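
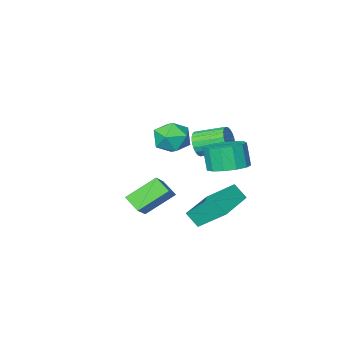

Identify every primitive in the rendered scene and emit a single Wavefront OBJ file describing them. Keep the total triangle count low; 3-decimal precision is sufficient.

v -0.903 3.552 0.297
v -0.26 2.788 0.044
v -0.315 2.323 1.31
v -0.957 3.088 1.563
v 0.072 3.229 0.22
v 0.018 2.765 1.487
v 0.095 3.774 0.421
v 0.041 3.309 1.687
v -0.198 4.247 0.582
v -0.253 3.783 1.848
v -0.716 4.501 0.653
v -0.77 4.036 1.919
v -1.293 4.453 0.61
v -1.347 3.988 1.877
v -1.746 4.119 0.468
v -1.8 3.654 1.735
v -1.931 3.605 0.272
v -1.986 3.141 1.538
v -1.79 3.075 0.083
v -1.845 2.61 1.35
v -1.367 2.696 -0.037
v -1.422 2.231 1.229
v -0.797 2.589 -0.052
v -0.852 2.124 1.214
v 3.175 1.785 -1.591
v 1.764 2.158 -0.537
v 2.99 2.598 -2.125
v 1.579 2.971 -1.071
v 3.981 2.509 -0.769
v 2.57 2.882 0.285
v 3.796 3.322 -1.303
v 2.385 3.695 -0.249
v -2.093 -1.08 -0.536
v -1.661 -0.952 0.089
v -2.756 0.147 0.621
v -3.187 0.02 -0.004
v -1.545 -0.736 -0.118
v -2.64 0.363 0.414
v -1.523 -0.58 -0.397
v -2.618 0.519 0.135
v -1.601 -0.51 -0.699
v -2.695 0.589 -0.167
v -1.763 -0.539 -0.974
v -2.858 0.56 -0.442
v -1.982 -0.661 -1.173
v -3.077 0.438 -0.641
v -2.22 -0.856 -1.262
v -3.315 0.243 -0.73
v -2.437 -1.089 -1.225
v -3.531 0.01 -0.693
v -2.593 -1.32 -1.069
v -3.688 -0.221 -0.537
v -2.664 -1.51 -0.821
v -3.758 -0.411 -0.289
v -2.635 -1.626 -0.524
v -3.73 -0.527 0.008
v -2.513 -1.647 -0.229
v -3.608 -0.548 0.303
v -2.318 -1.57 0.013
v -3.413 -0.471 0.545
v -2.084 -1.408 0.16
v -3.179 -0.309 0.692
v -1.851 -1.189 0.187
v -2.946 -0.09 0.719
v -2.132 3.211 -2.23
v -1.799 2.682 -1.489
v -0.278 4.358 -2.245
v 0.056 3.828 -1.504
v -1.376 1.972 -3.456
v -1.042 1.442 -2.715
v 0.479 3.118 -3.471
v 0.812 2.589 -2.73
v -2.255 -2.046 -1.061
v -1.825 -1.662 -0.157
v -1.195 -3.418 -0.983
v -0.765 -3.034 -0.079
v -1.774 -3.395 -0.081
v -2.43 -2.547 -0.129
v -0.59 -2.533 -1.011
v -1.246 -1.685 -1.059
v -0.796 -1.963 -0.126
v -1.528 -2.496 0.449
v -1.492 -2.584 -1.589
v -2.224 -3.117 -1.014
f 2 1 5
f 2 5 3
f 3 5 6
f 3 6 4
f 5 1 7
f 5 7 6
f 6 7 8
f 6 8 4
f 7 1 9
f 7 9 8
f 8 9 10
f 8 10 4
f 9 1 11
f 9 11 10
f 10 11 12
f 10 12 4
f 11 1 13
f 11 13 12
f 12 13 14
f 12 14 4
f 13 1 15
f 13 15 14
f 14 15 16
f 14 16 4
f 15 1 17
f 15 17 16
f 16 17 18
f 16 18 4
f 17 1 19
f 17 19 18
f 18 19 20
f 18 20 4
f 19 1 21
f 19 21 20
f 20 21 22
f 20 22 4
f 21 1 23
f 21 23 22
f 22 23 24
f 22 24 4
f 23 1 2
f 23 2 24
f 24 2 3
f 24 3 4
f 26 28 25
f 29 26 25
f 25 28 27
f 27 29 25
f 26 32 28
f 30 26 29
f 30 32 26
f 28 32 27
f 31 29 27
f 27 32 31
f 31 30 29
f 32 30 31
f 34 33 37
f 34 37 35
f 35 37 38
f 35 38 36
f 37 33 39
f 37 39 38
f 38 39 40
f 38 40 36
f 39 33 41
f 39 41 40
f 40 41 42
f 40 42 36
f 41 33 43
f 41 43 42
f 42 43 44
f 42 44 36
f 43 33 45
f 43 45 44
f 44 45 46
f 44 46 36
f 45 33 47
f 45 47 46
f 46 47 48
f 46 48 36
f 47 33 49
f 47 49 48
f 48 49 50
f 48 50 36
f 49 33 51
f 49 51 50
f 50 51 52
f 50 52 36
f 51 33 53
f 51 53 52
f 52 53 54
f 52 54 36
f 53 33 55
f 53 55 54
f 54 55 56
f 54 56 36
f 55 33 57
f 55 57 56
f 56 57 58
f 56 58 36
f 57 33 59
f 57 59 58
f 58 59 60
f 58 60 36
f 59 33 61
f 59 61 60
f 60 61 62
f 60 62 36
f 61 33 63
f 61 63 62
f 62 63 64
f 62 64 36
f 63 33 34
f 63 34 64
f 64 34 35
f 64 35 36
f 66 68 65
f 69 66 65
f 65 68 67
f 67 69 65
f 66 72 68
f 70 66 69
f 70 72 66
f 68 72 67
f 71 69 67
f 67 72 71
f 71 70 69
f 72 70 71
f 73 84 78
f 73 78 74
f 73 74 80
f 73 80 83
f 73 83 84
f 74 78 82
f 78 84 77
f 84 83 75
f 83 80 79
f 80 74 81
f 76 82 77
f 76 77 75
f 76 75 79
f 76 79 81
f 76 81 82
f 77 82 78
f 75 77 84
f 79 75 83
f 81 79 80
f 82 81 74



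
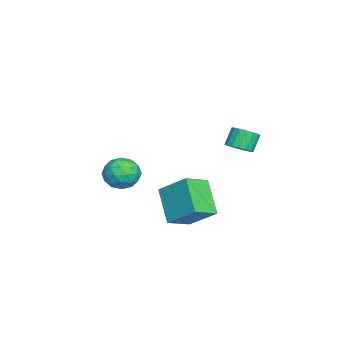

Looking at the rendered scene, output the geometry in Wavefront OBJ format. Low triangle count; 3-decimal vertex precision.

v 0.867 2.881 2.276
v 1.235 3.511 2.307
v 0.68 3.789 3.216
v 0.313 3.159 3.184
v 0.954 3.587 2.113
v 0.4 3.865 3.021
v 0.654 3.501 1.956
v 0.1 3.78 2.864
v 0.403 3.274 1.872
v -0.152 3.552 2.78
v 0.258 2.956 1.881
v -0.297 3.234 2.789
v 0.253 2.621 1.98
v -0.302 2.899 2.888
v 0.388 2.346 2.147
v -0.167 2.624 3.055
v 0.633 2.193 2.344
v 0.079 2.471 3.252
v 0.932 2.198 2.525
v 0.377 2.476 3.433
v 1.216 2.359 2.649
v 0.661 2.637 3.557
v 1.42 2.64 2.687
v 0.866 2.918 3.596
v 1.498 2.976 2.632
v 0.943 3.254 3.54
v 1.431 3.291 2.494
v 0.876 3.569 3.403
v 2.028 0.652 -2.544
v 0.589 0.009 -1.067
v 2.616 2.067 -1.355
v 1.177 1.424 0.122
v 3.063 -0.284 -1.942
v 1.624 -0.927 -0.465
v 3.651 1.131 -0.753
v 2.212 0.488 0.724
v -2.876 -3.479 -1.215
v -2.469 -2.864 -1.979
v -1.291 -3.816 -0.641
v -0.884 -3.201 -1.405
v -1.435 -2.764 -0.609
v -2.414 -2.556 -0.964
v -1.346 -4.124 -1.656
v -2.325 -3.916 -2.011
v -1.523 -3.263 -2.252
v -1.578 -2.422 -1.605
v -2.182 -4.258 -1.015
v -2.237 -3.417 -0.368
v -2.811 -3.142 -1.647
v -0.949 -3.538 -0.973
v -1.273 -3.281 -0.505
v -1.033 -2.92 -0.954
v -2.779 -2.961 -1.05
v -2.54 -2.599 -1.499
v -1.933 -2.541 -0.695
v -1.22 -4.081 -1.121
v -0.981 -3.719 -1.57
v -2.727 -3.76 -1.666
v -2.487 -3.399 -2.115
v -1.827 -4.139 -1.925
v -2.016 -3.015 -2.256
v -1.085 -3.213 -1.92
v -1.356 -3.755 -2.067
v -1.932 -3.633 -2.275
v -2.049 -2.521 -1.876
v -1.117 -2.719 -1.539
v -1.441 -2.462 -1.071
v -2.017 -2.34 -1.28
v -1.493 -2.755 -2.037
v -2.643 -3.961 -1.081
v -1.711 -4.159 -0.744
v -1.743 -4.34 -1.34
v -2.319 -4.218 -1.549
v -2.675 -3.467 -0.7
v -1.744 -3.665 -0.364
v -1.828 -3.047 -0.345
v -2.404 -2.925 -0.553
v -2.267 -3.925 -0.583
f 2 1 5
f 2 5 3
f 3 5 6
f 3 6 4
f 5 1 7
f 5 7 6
f 6 7 8
f 6 8 4
f 7 1 9
f 7 9 8
f 8 9 10
f 8 10 4
f 9 1 11
f 9 11 10
f 10 11 12
f 10 12 4
f 11 1 13
f 11 13 12
f 12 13 14
f 12 14 4
f 13 1 15
f 13 15 14
f 14 15 16
f 14 16 4
f 15 1 17
f 15 17 16
f 16 17 18
f 16 18 4
f 17 1 19
f 17 19 18
f 18 19 20
f 18 20 4
f 19 1 21
f 19 21 20
f 20 21 22
f 20 22 4
f 21 1 23
f 21 23 22
f 22 23 24
f 22 24 4
f 23 1 25
f 23 25 24
f 24 25 26
f 24 26 4
f 25 1 27
f 25 27 26
f 26 27 28
f 26 28 4
f 27 1 2
f 27 2 28
f 28 2 3
f 28 3 4
f 30 32 29
f 33 30 29
f 29 32 31
f 31 33 29
f 30 36 32
f 34 30 33
f 34 36 30
f 32 36 31
f 35 33 31
f 31 36 35
f 35 34 33
f 36 34 35
f 37 74 53
f 74 48 77
f 53 77 42
f 74 77 53
f 37 53 49
f 53 42 54
f 49 54 38
f 53 54 49
f 37 49 58
f 49 38 59
f 58 59 44
f 49 59 58
f 37 58 70
f 58 44 73
f 70 73 47
f 58 73 70
f 37 70 74
f 70 47 78
f 74 78 48
f 70 78 74
f 38 54 65
f 54 42 68
f 65 68 46
f 54 68 65
f 42 77 55
f 77 48 76
f 55 76 41
f 77 76 55
f 48 78 75
f 78 47 71
f 75 71 39
f 78 71 75
f 47 73 72
f 73 44 60
f 72 60 43
f 73 60 72
f 44 59 64
f 59 38 61
f 64 61 45
f 59 61 64
f 40 66 52
f 66 46 67
f 52 67 41
f 66 67 52
f 40 52 50
f 52 41 51
f 50 51 39
f 52 51 50
f 40 50 57
f 50 39 56
f 57 56 43
f 50 56 57
f 40 57 62
f 57 43 63
f 62 63 45
f 57 63 62
f 40 62 66
f 62 45 69
f 66 69 46
f 62 69 66
f 41 67 55
f 67 46 68
f 55 68 42
f 67 68 55
f 39 51 75
f 51 41 76
f 75 76 48
f 51 76 75
f 43 56 72
f 56 39 71
f 72 71 47
f 56 71 72
f 45 63 64
f 63 43 60
f 64 60 44
f 63 60 64
f 46 69 65
f 69 45 61
f 65 61 38
f 69 61 65



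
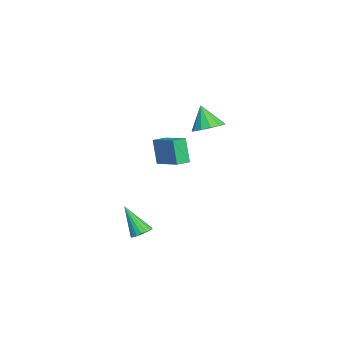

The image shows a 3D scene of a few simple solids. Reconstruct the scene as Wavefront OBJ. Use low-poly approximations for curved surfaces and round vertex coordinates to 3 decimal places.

v 0.923 0.029 -4.553
v 1.411 0.356 -4.231
v 0.437 -0.969 -2.807
v 1.175 0.535 -4.194
v 0.89 0.614 -4.228
v 0.611 0.577 -4.327
v 0.393 0.432 -4.47
v 0.281 0.207 -4.63
v 0.296 -0.053 -4.775
v 0.435 -0.297 -4.876
v 0.67 -0.476 -4.913
v 0.956 -0.555 -4.879
v 1.235 -0.518 -4.78
v 1.452 -0.373 -4.637
v 1.564 -0.148 -4.477
v 1.549 0.112 -4.332
v -2.487 0.484 -0.838
v -2.963 0.202 0.78
v -3.118 1.121 -0.913
v -3.594 0.84 0.705
v -1.286 1.74 -0.265
v -1.762 1.459 1.353
v -1.917 2.378 -0.34
v -2.393 2.096 1.278
v -0.919 3.498 2.83
v -0.303 2.762 2.8
v -1.441 3.002 4.27
v -0.04 3.172 3.036
v -0.057 3.685 3.206
v -0.347 4.139 3.257
v -0.819 4.389 3.172
v -1.323 4.356 2.979
v -1.699 4.05 2.738
v -1.827 3.57 2.526
v -1.667 3.066 2.411
v -1.27 2.699 2.428
v -0.761 2.586 2.573
f 2 1 4
f 2 4 3
f 4 1 5
f 4 5 3
f 5 1 6
f 5 6 3
f 6 1 7
f 6 7 3
f 7 1 8
f 7 8 3
f 8 1 9
f 8 9 3
f 9 1 10
f 9 10 3
f 10 1 11
f 10 11 3
f 11 1 12
f 11 12 3
f 12 1 13
f 12 13 3
f 13 1 14
f 13 14 3
f 14 1 15
f 14 15 3
f 15 1 16
f 15 16 3
f 16 1 2
f 16 2 3
f 18 20 17
f 21 18 17
f 17 20 19
f 19 21 17
f 18 24 20
f 22 18 21
f 22 24 18
f 20 24 19
f 23 21 19
f 19 24 23
f 23 22 21
f 24 22 23
f 26 25 28
f 26 28 27
f 28 25 29
f 28 29 27
f 29 25 30
f 29 30 27
f 30 25 31
f 30 31 27
f 31 25 32
f 31 32 27
f 32 25 33
f 32 33 27
f 33 25 34
f 33 34 27
f 34 25 35
f 34 35 27
f 35 25 36
f 35 36 27
f 36 25 37
f 36 37 27
f 37 25 26
f 37 26 27



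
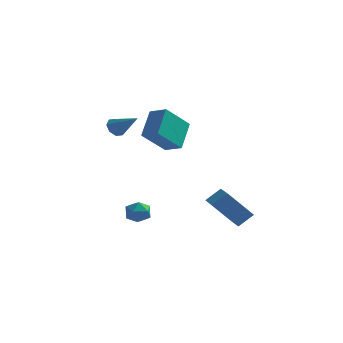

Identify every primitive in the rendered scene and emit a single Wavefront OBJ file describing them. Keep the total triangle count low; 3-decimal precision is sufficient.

v 3.034 0.153 -3.209
v 1.947 -0.225 -1.93
v 3.586 0.598 -2.607
v 2.499 0.22 -1.329
v 3.721 -1.02 -2.971
v 2.634 -1.398 -1.693
v 4.273 -0.575 -2.37
v 3.186 -0.953 -1.091
v -0.402 -1.899 2.218
v -0.44 -0.76 3.283
v 0.292 -0.835 1.104
v 0.254 0.305 2.169
v 0.446 -2.145 2.511
v 0.408 -1.005 3.576
v 1.14 -1.08 1.397
v 1.102 0.059 2.462
v -2.759 1.016 1.538
v -2.446 1.047 1.086
v -1.561 0.644 2.342
v -2.47 1.414 1.291
v -2.662 1.548 1.641
v -2.912 1.371 1.93
v -3.071 0.986 1.989
v -3.048 0.619 1.785
v -2.855 0.485 1.435
v -2.606 0.662 1.146
v -1.77 -0.041 -3.269
v -1.484 0.185 -2.703
v -0.936 -0.725 -3.417
v -0.65 -0.499 -2.851
v -1.215 -0.863 -2.82
v -1.731 -0.441 -2.729
v -0.689 -0.099 -3.391
v -1.205 0.323 -3.3
v -0.817 0.149 -2.778
v -1.141 -0.323 -2.426
v -1.279 -0.217 -3.694
v -1.603 -0.689 -3.342
f 2 4 1
f 5 2 1
f 1 4 3
f 3 5 1
f 2 8 4
f 6 2 5
f 6 8 2
f 4 8 3
f 7 5 3
f 3 8 7
f 7 6 5
f 8 6 7
f 10 12 9
f 13 10 9
f 9 12 11
f 11 13 9
f 10 16 12
f 14 10 13
f 14 16 10
f 12 16 11
f 15 13 11
f 11 16 15
f 15 14 13
f 16 14 15
f 18 17 20
f 18 20 19
f 20 17 21
f 20 21 19
f 21 17 22
f 21 22 19
f 22 17 23
f 22 23 19
f 23 17 24
f 23 24 19
f 24 17 25
f 24 25 19
f 25 17 26
f 25 26 19
f 26 17 18
f 26 18 19
f 27 38 32
f 27 32 28
f 27 28 34
f 27 34 37
f 27 37 38
f 28 32 36
f 32 38 31
f 38 37 29
f 37 34 33
f 34 28 35
f 30 36 31
f 30 31 29
f 30 29 33
f 30 33 35
f 30 35 36
f 31 36 32
f 29 31 38
f 33 29 37
f 35 33 34
f 36 35 28



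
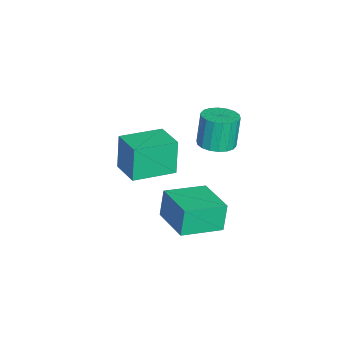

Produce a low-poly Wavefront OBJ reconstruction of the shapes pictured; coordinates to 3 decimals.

v 3.264 -1.594 -0.606
v 2.952 -1.469 0.732
v 2.257 0.054 -0.996
v 1.946 0.18 0.343
v 4.914 -0.52 -0.323
v 4.603 -0.394 1.016
v 3.908 1.129 -0.712
v 3.596 1.254 0.626
v -0.955 0.326 0.653
v -0.122 0.503 0.831
v -0.492 0.631 2.444
v -1.325 0.454 2.267
v -0.273 0.854 0.768
v -0.643 0.982 2.381
v -0.559 1.1 0.683
v -0.929 1.228 2.296
v -0.924 1.193 0.592
v -1.294 1.321 2.205
v -1.295 1.115 0.513
v -1.665 1.243 2.126
v -1.598 0.88 0.462
v -1.968 1.008 2.075
v -1.774 0.535 0.449
v -2.144 0.663 2.062
v -1.788 0.149 0.476
v -2.158 0.277 2.089
v -1.637 -0.202 0.539
v -2.007 -0.074 2.152
v -1.351 -0.448 0.624
v -1.721 -0.32 2.237
v -0.986 -0.541 0.715
v -1.356 -0.413 2.328
v -0.615 -0.463 0.794
v -0.985 -0.335 2.407
v -0.312 -0.228 0.845
v -0.682 -0.1 2.458
v -0.136 0.117 0.858
v -0.506 0.245 2.471
v 0.54 -1.909 0.682
v 0.184 -1.879 2.405
v 1.77 -1.085 0.922
v 1.414 -1.055 2.645
v 1.626 -3.605 0.935
v 1.27 -3.575 2.658
v 2.856 -2.781 1.175
v 2.5 -2.751 2.898
f 2 4 1
f 5 2 1
f 1 4 3
f 3 5 1
f 2 8 4
f 6 2 5
f 6 8 2
f 4 8 3
f 7 5 3
f 3 8 7
f 7 6 5
f 8 6 7
f 10 9 13
f 10 13 11
f 11 13 14
f 11 14 12
f 13 9 15
f 13 15 14
f 14 15 16
f 14 16 12
f 15 9 17
f 15 17 16
f 16 17 18
f 16 18 12
f 17 9 19
f 17 19 18
f 18 19 20
f 18 20 12
f 19 9 21
f 19 21 20
f 20 21 22
f 20 22 12
f 21 9 23
f 21 23 22
f 22 23 24
f 22 24 12
f 23 9 25
f 23 25 24
f 24 25 26
f 24 26 12
f 25 9 27
f 25 27 26
f 26 27 28
f 26 28 12
f 27 9 29
f 27 29 28
f 28 29 30
f 28 30 12
f 29 9 31
f 29 31 30
f 30 31 32
f 30 32 12
f 31 9 33
f 31 33 32
f 32 33 34
f 32 34 12
f 33 9 35
f 33 35 34
f 34 35 36
f 34 36 12
f 35 9 37
f 35 37 36
f 36 37 38
f 36 38 12
f 37 9 10
f 37 10 38
f 38 10 11
f 38 11 12
f 40 42 39
f 43 40 39
f 39 42 41
f 41 43 39
f 40 46 42
f 44 40 43
f 44 46 40
f 42 46 41
f 45 43 41
f 41 46 45
f 45 44 43
f 46 44 45



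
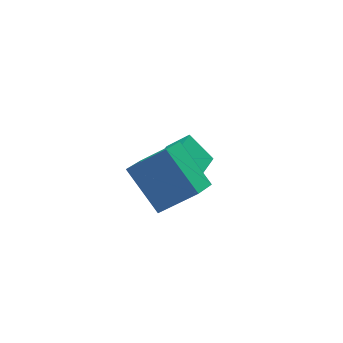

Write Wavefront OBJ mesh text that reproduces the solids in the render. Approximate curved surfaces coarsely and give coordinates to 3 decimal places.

v 1.808 -0.954 -3.212
v 2.385 -1.365 -2.535
v 2.94 0.219 -3.465
v 3.517 -0.192 -2.788
v 2.303 -1.608 -4.032
v 2.88 -2.019 -3.355
v 3.435 -0.435 -4.285
v 4.012 -0.846 -3.608
v 0.664 -4.156 -2.113
v 0.238 -2.941 -0.974
v 1.417 -3.464 -2.571
v 0.991 -2.248 -1.431
v 1.669 -4.652 -1.209
v 1.243 -3.436 -0.069
v 2.422 -3.959 -1.666
v 1.996 -2.744 -0.527
f 2 4 1
f 5 2 1
f 1 4 3
f 3 5 1
f 2 8 4
f 6 2 5
f 6 8 2
f 4 8 3
f 7 5 3
f 3 8 7
f 7 6 5
f 8 6 7
f 10 12 9
f 13 10 9
f 9 12 11
f 11 13 9
f 10 16 12
f 14 10 13
f 14 16 10
f 12 16 11
f 15 13 11
f 11 16 15
f 15 14 13
f 16 14 15



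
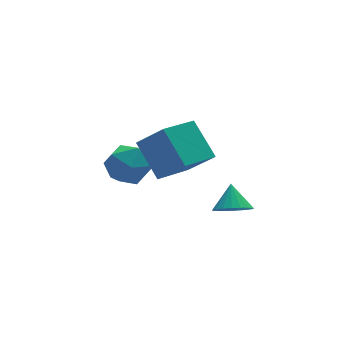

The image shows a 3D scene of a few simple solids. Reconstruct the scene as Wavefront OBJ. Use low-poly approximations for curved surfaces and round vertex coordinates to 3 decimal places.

v -1.838 0.409 2.296
v -2.187 1.892 3.712
v -0.117 1.221 1.869
v -0.466 2.704 3.285
v -1.034 -0.624 3.575
v -1.383 0.859 4.991
v 0.687 0.188 3.148
v 0.338 1.671 4.564
v -2.986 3.683 1.486
v -1.889 3.957 1.121
v -2.351 1.983 2.119
v -1.254 2.257 1.754
v -1.736 2.834 2.674
v -2.128 3.885 2.283
v -2.112 2.055 0.957
v -2.504 3.106 0.566
v -1.349 2.951 0.794
v -1.116 3.433 1.855
v -3.124 2.507 1.385
v -2.891 2.989 2.446
v 0.335 -2.344 1.646
v 0.97 -2.864 1.903
v 0.605 -1.536 2.614
v 1.139 -2.647 1.674
v 1.169 -2.378 1.441
v 1.055 -2.103 1.243
v 0.816 -1.869 1.115
v 0.494 -1.718 1.078
v 0.145 -1.675 1.14
v -0.172 -1.748 1.289
v -0.401 -1.924 1.5
v -0.503 -2.172 1.736
v -0.46 -2.45 1.957
v -0.28 -2.71 2.123
v 0.007 -2.907 2.208
v 0.35 -3.006 2.195
v 0.691 -2.991 2.087
f 2 4 1
f 5 2 1
f 1 4 3
f 3 5 1
f 2 8 4
f 6 2 5
f 6 8 2
f 4 8 3
f 7 5 3
f 3 8 7
f 7 6 5
f 8 6 7
f 9 20 14
f 9 14 10
f 9 10 16
f 9 16 19
f 9 19 20
f 10 14 18
f 14 20 13
f 20 19 11
f 19 16 15
f 16 10 17
f 12 18 13
f 12 13 11
f 12 11 15
f 12 15 17
f 12 17 18
f 13 18 14
f 11 13 20
f 15 11 19
f 17 15 16
f 18 17 10
f 22 21 24
f 22 24 23
f 24 21 25
f 24 25 23
f 25 21 26
f 25 26 23
f 26 21 27
f 26 27 23
f 27 21 28
f 27 28 23
f 28 21 29
f 28 29 23
f 29 21 30
f 29 30 23
f 30 21 31
f 30 31 23
f 31 21 32
f 31 32 23
f 32 21 33
f 32 33 23
f 33 21 34
f 33 34 23
f 34 21 35
f 34 35 23
f 35 21 36
f 35 36 23
f 36 21 37
f 36 37 23
f 37 21 22
f 37 22 23



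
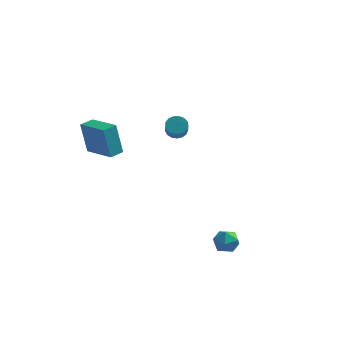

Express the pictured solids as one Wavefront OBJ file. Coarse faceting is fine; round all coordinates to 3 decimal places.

v -4.025 -3.248 1.318
v -4.403 -3.217 3.19
v -3.649 -2.511 1.382
v -4.027 -2.48 3.254
v -2.373 -4.12 1.666
v -2.751 -4.089 3.538
v -1.997 -3.383 1.73
v -2.375 -3.352 3.602
v -1.087 2.088 0.677
v -0.498 2.277 0.644
v -0.183 1.441 1.49
v -0.773 1.252 1.523
v -0.615 2.447 0.857
v -0.301 1.612 1.703
v -0.841 2.536 1.028
v -0.526 1.7 1.874
v -1.123 2.521 1.119
v -0.808 1.686 1.965
v -1.397 2.408 1.108
v -1.082 1.572 1.954
v -1.6 2.221 0.999
v -1.285 1.385 1.845
v -1.686 2.003 0.816
v -1.371 1.168 1.662
v -1.634 1.805 0.601
v -1.319 0.97 1.447
v -1.457 1.672 0.404
v -1.143 0.836 1.25
v -1.196 1.634 0.269
v -0.881 0.798 1.115
v -0.91 1.7 0.227
v -0.595 0.864 1.073
v -0.664 1.854 0.289
v -0.349 1.019 1.135
v -0.515 2.063 0.439
v -0.201 1.227 1.285
v 3.53 -2.956 -3.842
v 3.952 -3.085 -3.188
v 3.408 -4.215 -4.012
v 3.83 -4.344 -3.358
v 3.107 -4.034 -3.306
v 3.182 -3.256 -3.201
v 4.178 -4.044 -3.999
v 4.253 -3.266 -3.894
v 4.352 -3.757 -3.285
v 3.69 -3.752 -2.857
v 3.67 -3.548 -4.343
v 3.008 -3.543 -3.915
f 2 4 1
f 5 2 1
f 1 4 3
f 3 5 1
f 2 8 4
f 6 2 5
f 6 8 2
f 4 8 3
f 7 5 3
f 3 8 7
f 7 6 5
f 8 6 7
f 10 9 13
f 10 13 11
f 11 13 14
f 11 14 12
f 13 9 15
f 13 15 14
f 14 15 16
f 14 16 12
f 15 9 17
f 15 17 16
f 16 17 18
f 16 18 12
f 17 9 19
f 17 19 18
f 18 19 20
f 18 20 12
f 19 9 21
f 19 21 20
f 20 21 22
f 20 22 12
f 21 9 23
f 21 23 22
f 22 23 24
f 22 24 12
f 23 9 25
f 23 25 24
f 24 25 26
f 24 26 12
f 25 9 27
f 25 27 26
f 26 27 28
f 26 28 12
f 27 9 29
f 27 29 28
f 28 29 30
f 28 30 12
f 29 9 31
f 29 31 30
f 30 31 32
f 30 32 12
f 31 9 33
f 31 33 32
f 32 33 34
f 32 34 12
f 33 9 35
f 33 35 34
f 34 35 36
f 34 36 12
f 35 9 10
f 35 10 36
f 36 10 11
f 36 11 12
f 37 48 42
f 37 42 38
f 37 38 44
f 37 44 47
f 37 47 48
f 38 42 46
f 42 48 41
f 48 47 39
f 47 44 43
f 44 38 45
f 40 46 41
f 40 41 39
f 40 39 43
f 40 43 45
f 40 45 46
f 41 46 42
f 39 41 48
f 43 39 47
f 45 43 44
f 46 45 38



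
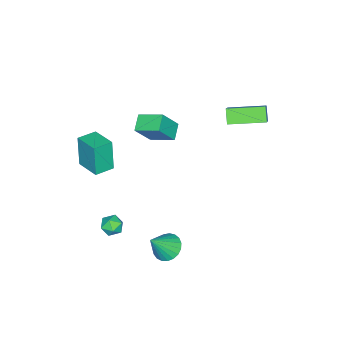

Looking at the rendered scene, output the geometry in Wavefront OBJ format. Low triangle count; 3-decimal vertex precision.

v 2.751 -0.455 -2.731
v 3.386 -0.163 -2.926
v 3.314 -1.397 -2.314
v 3.949 -1.105 -2.509
v 3.567 -0.813 -1.966
v 3.219 -0.231 -2.224
v 3.481 -1.329 -3.016
v 3.133 -0.747 -3.274
v 3.837 -0.703 -3.103
v 3.89 -0.384 -2.454
v 2.81 -1.176 -2.786
v 2.863 -0.857 -2.137
v 2.439 2.18 -3.941
v 3.105 1.92 -4.504
v 3.461 1.72 -2.519
v 3.188 2.284 -4.446
v 3.142 2.631 -4.301
v 2.975 2.899 -4.094
v 2.714 3.043 -3.86
v 2.406 3.038 -3.64
v 2.104 2.884 -3.472
v 1.859 2.609 -3.385
v 1.715 2.259 -3.395
v 1.696 1.895 -3.498
v 1.805 1.581 -3.678
v 2.024 1.37 -3.904
v 2.315 1.299 -4.136
v 2.627 1.381 -4.334
v 2.906 1.6 -4.464
v -4.116 2.254 3.177
v -2.746 2.876 4.539
v -5.172 4.127 3.384
v -3.802 4.749 4.746
v -3.558 2.651 2.434
v -2.188 3.273 3.796
v -4.614 4.524 2.641
v -3.244 5.146 4.003
v 2.02 -2.449 1.596
v 1.713 -2.702 3.535
v 2.622 -1.026 1.877
v 2.314 -1.28 3.817
v 3.086 -2.92 1.703
v 2.778 -3.174 3.643
v 3.687 -1.498 1.985
v 3.38 -1.751 3.924
v -3.868 -2.343 -0.381
v -4.034 -0.842 0.205
v -2.914 -2.034 -0.903
v -3.081 -0.533 -0.317
v -2.919 -2.807 1.077
v -3.086 -1.306 1.663
v -1.966 -2.498 0.555
v -2.132 -0.997 1.141
f 1 12 6
f 1 6 2
f 1 2 8
f 1 8 11
f 1 11 12
f 2 6 10
f 6 12 5
f 12 11 3
f 11 8 7
f 8 2 9
f 4 10 5
f 4 5 3
f 4 3 7
f 4 7 9
f 4 9 10
f 5 10 6
f 3 5 12
f 7 3 11
f 9 7 8
f 10 9 2
f 14 13 16
f 14 16 15
f 16 13 17
f 16 17 15
f 17 13 18
f 17 18 15
f 18 13 19
f 18 19 15
f 19 13 20
f 19 20 15
f 20 13 21
f 20 21 15
f 21 13 22
f 21 22 15
f 22 13 23
f 22 23 15
f 23 13 24
f 23 24 15
f 24 13 25
f 24 25 15
f 25 13 26
f 25 26 15
f 26 13 27
f 26 27 15
f 27 13 28
f 27 28 15
f 28 13 29
f 28 29 15
f 29 13 14
f 29 14 15
f 31 33 30
f 34 31 30
f 30 33 32
f 32 34 30
f 31 37 33
f 35 31 34
f 35 37 31
f 33 37 32
f 36 34 32
f 32 37 36
f 36 35 34
f 37 35 36
f 39 41 38
f 42 39 38
f 38 41 40
f 40 42 38
f 39 45 41
f 43 39 42
f 43 45 39
f 41 45 40
f 44 42 40
f 40 45 44
f 44 43 42
f 45 43 44
f 47 49 46
f 50 47 46
f 46 49 48
f 48 50 46
f 47 53 49
f 51 47 50
f 51 53 47
f 49 53 48
f 52 50 48
f 48 53 52
f 52 51 50
f 53 51 52



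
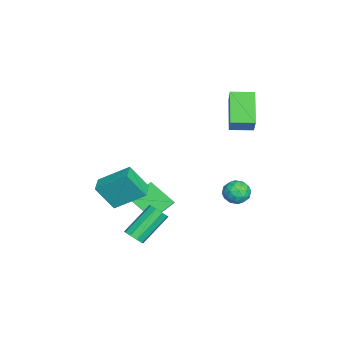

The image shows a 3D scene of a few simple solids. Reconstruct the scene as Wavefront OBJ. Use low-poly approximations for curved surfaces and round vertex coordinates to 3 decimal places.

v -5 1.514 3.047
v -3.954 1.654 4.249
v -5.146 2.816 3.022
v -4.099 2.956 4.225
v -3.421 1.664 1.655
v -2.374 1.804 2.858
v -3.566 2.966 1.631
v -2.52 3.106 2.833
v 1.199 3.04 0.424
v 1.934 3.1 0.175
v 1.226 1.8 0.205
v 1.961 1.86 -0.044
v 1.795 1.968 0.708
v 1.778 2.734 0.844
v 1.382 2.166 -0.464
v 1.365 2.932 -0.328
v 2.046 2.56 -0.374
v 2.302 2.438 0.351
v 0.858 2.462 0.029
v 1.114 2.34 0.754
v 1.564 3.178 0.319
v 1.596 1.722 0.061
v 1.499 1.785 0.503
v 1.931 1.82 0.357
v 1.473 2.963 0.712
v 1.905 2.999 0.566
v 1.823 2.333 0.879
v 1.255 1.901 -0.186
v 1.687 1.937 -0.332
v 1.229 3.08 0.023
v 1.661 3.115 -0.123
v 1.337 2.567 -0.499
v 2.062 2.897 -0.15
v 2.078 2.168 -0.279
v 1.737 2.348 -0.526
v 1.728 2.798 -0.446
v 2.212 2.825 0.276
v 2.228 2.096 0.147
v 2.131 2.159 0.589
v 2.121 2.61 0.669
v 2.279 2.507 -0.047
v 0.932 2.804 0.233
v 0.948 2.075 0.104
v 1.039 2.29 -0.289
v 1.029 2.741 -0.209
v 1.082 2.732 0.659
v 1.098 2.003 0.53
v 1.432 2.102 0.826
v 1.423 2.552 0.906
v 0.881 2.393 0.427
v -2.433 -1.106 -3.587
v -3.071 -2.416 -2.53
v -1.582 -1.016 -2.961
v -2.22 -2.325 -1.904
v -1.68 -2.175 -4.456
v -2.318 -3.484 -3.399
v -0.829 -2.084 -3.83
v -1.467 -3.394 -2.773
v -1.244 -4.987 -1.254
v -1.186 -3.299 -0.11
v -1.284 -4.01 -2.693
v -1.225 -2.322 -1.549
v -0.195 -4.998 -1.291
v -0.136 -3.31 -0.147
v -0.234 -4.021 -2.73
v -0.176 -2.333 -1.586
v 1.303 -2.814 -3.839
v 1.728 -2.926 -3.402
v 0.622 -1.737 -2.023
v 0.197 -1.626 -2.461
v 1.832 -2.577 -3.619
v 0.726 -1.388 -2.241
v 1.688 -2.339 -3.94
v 0.582 -1.15 -2.561
v 1.365 -2.324 -4.213
v 0.258 -1.135 -2.835
v 1.012 -2.538 -4.312
v -0.094 -1.349 -2.933
v 0.795 -2.881 -4.189
v -0.311 -1.692 -2.81
v 0.817 -3.193 -3.903
v -0.29 -2.005 -2.524
v 1.065 -3.328 -3.587
v -0.041 -2.14 -2.208
v 1.425 -3.223 -3.389
v 0.319 -2.034 -2.011
f 2 4 1
f 5 2 1
f 1 4 3
f 3 5 1
f 2 8 4
f 6 2 5
f 6 8 2
f 4 8 3
f 7 5 3
f 3 8 7
f 7 6 5
f 8 6 7
f 9 46 25
f 46 20 49
f 25 49 14
f 46 49 25
f 9 25 21
f 25 14 26
f 21 26 10
f 25 26 21
f 9 21 30
f 21 10 31
f 30 31 16
f 21 31 30
f 9 30 42
f 30 16 45
f 42 45 19
f 30 45 42
f 9 42 46
f 42 19 50
f 46 50 20
f 42 50 46
f 10 26 37
f 26 14 40
f 37 40 18
f 26 40 37
f 14 49 27
f 49 20 48
f 27 48 13
f 49 48 27
f 20 50 47
f 50 19 43
f 47 43 11
f 50 43 47
f 19 45 44
f 45 16 32
f 44 32 15
f 45 32 44
f 16 31 36
f 31 10 33
f 36 33 17
f 31 33 36
f 12 38 24
f 38 18 39
f 24 39 13
f 38 39 24
f 12 24 22
f 24 13 23
f 22 23 11
f 24 23 22
f 12 22 29
f 22 11 28
f 29 28 15
f 22 28 29
f 12 29 34
f 29 15 35
f 34 35 17
f 29 35 34
f 12 34 38
f 34 17 41
f 38 41 18
f 34 41 38
f 13 39 27
f 39 18 40
f 27 40 14
f 39 40 27
f 11 23 47
f 23 13 48
f 47 48 20
f 23 48 47
f 15 28 44
f 28 11 43
f 44 43 19
f 28 43 44
f 17 35 36
f 35 15 32
f 36 32 16
f 35 32 36
f 18 41 37
f 41 17 33
f 37 33 10
f 41 33 37
f 52 54 51
f 55 52 51
f 51 54 53
f 53 55 51
f 52 58 54
f 56 52 55
f 56 58 52
f 54 58 53
f 57 55 53
f 53 58 57
f 57 56 55
f 58 56 57
f 60 62 59
f 63 60 59
f 59 62 61
f 61 63 59
f 60 66 62
f 64 60 63
f 64 66 60
f 62 66 61
f 65 63 61
f 61 66 65
f 65 64 63
f 66 64 65
f 68 67 71
f 68 71 69
f 69 71 72
f 69 72 70
f 71 67 73
f 71 73 72
f 72 73 74
f 72 74 70
f 73 67 75
f 73 75 74
f 74 75 76
f 74 76 70
f 75 67 77
f 75 77 76
f 76 77 78
f 76 78 70
f 77 67 79
f 77 79 78
f 78 79 80
f 78 80 70
f 79 67 81
f 79 81 80
f 80 81 82
f 80 82 70
f 81 67 83
f 81 83 82
f 82 83 84
f 82 84 70
f 83 67 85
f 83 85 84
f 84 85 86
f 84 86 70
f 85 67 68
f 85 68 86
f 86 68 69
f 86 69 70



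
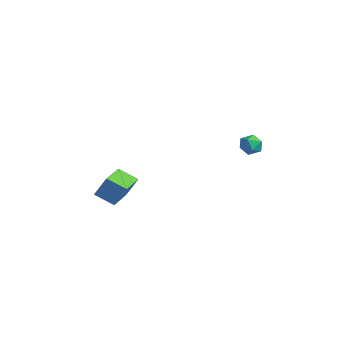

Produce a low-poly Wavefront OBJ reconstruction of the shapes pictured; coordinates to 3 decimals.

v -2.824 -3.515 -4.278
v -2.362 -2.951 -2.956
v -2.015 -2.639 -4.933
v -1.553 -2.076 -3.611
v -1.367 -4.824 -4.229
v -0.905 -4.261 -2.907
v -0.558 -3.949 -4.884
v -0.096 -3.385 -3.562
v 0.558 4.612 -0.998
v 1.17 4.237 -0.697
v 0.11 3.523 -1.443
v 0.722 3.148 -1.142
v 0.184 3.455 -0.672
v 0.46 4.128 -0.396
v 0.82 3.632 -1.744
v 1.096 4.305 -1.468
v 1.332 3.632 -1.158
v 0.939 3.522 -0.495
v 0.341 4.238 -1.645
v -0.052 4.128 -0.982
f 2 4 1
f 5 2 1
f 1 4 3
f 3 5 1
f 2 8 4
f 6 2 5
f 6 8 2
f 4 8 3
f 7 5 3
f 3 8 7
f 7 6 5
f 8 6 7
f 9 20 14
f 9 14 10
f 9 10 16
f 9 16 19
f 9 19 20
f 10 14 18
f 14 20 13
f 20 19 11
f 19 16 15
f 16 10 17
f 12 18 13
f 12 13 11
f 12 11 15
f 12 15 17
f 12 17 18
f 13 18 14
f 11 13 20
f 15 11 19
f 17 15 16
f 18 17 10



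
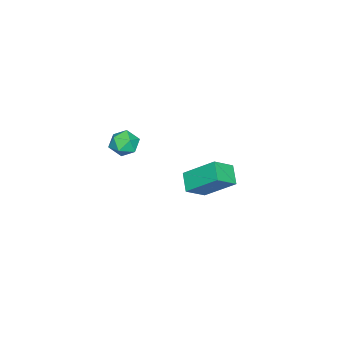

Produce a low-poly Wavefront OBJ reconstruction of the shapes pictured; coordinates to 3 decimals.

v -1.022 1.244 -3.541
v -1.718 0.772 -3.019
v -1.111 2.626 -2.407
v -1.807 2.154 -1.885
v -0.213 0.766 -2.895
v -0.909 0.294 -2.373
v -0.302 2.148 -1.761
v -0.998 1.676 -1.239
v 3.98 0.426 3.002
v 4.373 0.134 2.555
v 3.127 -0.054 2.565
v 3.52 -0.346 2.118
v 3.552 -0.526 2.755
v 4.079 -0.229 3.025
v 3.421 0.309 2.095
v 3.948 0.606 2.365
v 4.027 0.062 1.995
v 4.109 -0.454 2.403
v 3.391 0.534 2.717
v 3.473 0.018 3.125
f 2 4 1
f 5 2 1
f 1 4 3
f 3 5 1
f 2 8 4
f 6 2 5
f 6 8 2
f 4 8 3
f 7 5 3
f 3 8 7
f 7 6 5
f 8 6 7
f 9 20 14
f 9 14 10
f 9 10 16
f 9 16 19
f 9 19 20
f 10 14 18
f 14 20 13
f 20 19 11
f 19 16 15
f 16 10 17
f 12 18 13
f 12 13 11
f 12 11 15
f 12 15 17
f 12 17 18
f 13 18 14
f 11 13 20
f 15 11 19
f 17 15 16
f 18 17 10



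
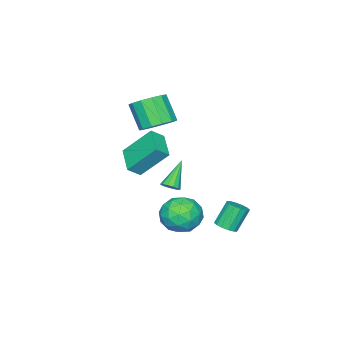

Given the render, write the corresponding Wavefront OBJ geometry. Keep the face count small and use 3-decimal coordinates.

v 0.861 -3.974 -1.036
v 1.479 -4.326 -0.484
v 0.175 -2.676 0.562
v 0.794 -3.027 1.113
v 1.946 -2.813 -1.513
v 2.565 -3.164 -0.962
v 1.261 -1.514 0.084
v 1.879 -1.866 0.636
v 0.633 1.54 -4.344
v 0.991 1.079 -4.057
v 0.285 1.32 -2.79
v -0.073 1.78 -3.076
v 1.165 1.364 -4.014
v 0.459 1.605 -2.747
v 1.196 1.696 -4.06
v 0.491 1.937 -2.792
v 1.077 1.986 -4.181
v 0.371 2.227 -2.914
v 0.838 2.156 -4.346
v 0.133 2.397 -3.079
v 0.545 2.162 -4.511
v -0.161 2.402 -3.244
v 0.275 2 -4.63
v -0.431 2.241 -3.363
v 0.101 1.715 -4.673
v -0.605 1.956 -3.406
v 0.069 1.383 -4.628
v -0.636 1.624 -3.36
v 0.189 1.093 -4.506
v -0.517 1.334 -3.239
v 0.427 0.923 -4.341
v -0.278 1.164 -3.074
v 0.721 0.918 -4.176
v 0.015 1.158 -2.909
v 0.043 -2.388 -3.173
v 0.321 -2.821 -2.979
v -1.183 -2.572 -1.827
v 0.439 -2.572 -2.838
v 0.431 -2.264 -2.803
v 0.299 -1.996 -2.886
v 0.087 -1.852 -3.06
v -0.139 -1.879 -3.27
v -0.308 -2.067 -3.449
v -0.365 -2.358 -3.541
v -0.293 -2.658 -3.515
v -0.114 -2.873 -3.382
v 0.115 -2.934 -3.182
v 3.582 1.367 -3.056
v 4.065 0.551 -2.376
v 1.915 0.489 -2.924
v 2.398 -0.327 -2.244
v 2.266 0.761 -1.844
v 3.296 1.304 -1.926
v 2.684 -0.264 -3.374
v 3.714 0.279 -3.456
v 3.511 -0.457 -2.573
v 3.252 0.176 -1.628
v 2.728 0.864 -3.672
v 2.469 1.497 -2.727
v 3.97 1.036 -2.728
v 2.01 0.004 -2.572
v 1.932 0.644 -2.337
v 2.217 0.164 -1.938
v 3.517 1.479 -2.463
v 3.802 0.998 -2.063
v 2.744 1.122 -1.751
v 2.178 0.042 -3.237
v 2.463 -0.439 -2.837
v 3.763 0.876 -3.362
v 4.048 0.396 -2.963
v 3.236 -0.082 -3.549
v 3.928 -0.037 -2.444
v 2.948 -0.552 -2.367
v 3.116 -0.515 -3.031
v 3.722 -0.196 -3.079
v 3.776 0.336 -1.888
v 2.796 -0.18 -1.811
v 2.718 0.459 -1.575
v 3.324 0.778 -1.623
v 3.45 -0.257 -2.004
v 3.184 1.22 -3.489
v 2.204 0.704 -3.412
v 2.656 0.262 -3.677
v 3.262 0.581 -3.725
v 3.032 1.592 -2.933
v 2.052 1.077 -2.856
v 2.258 1.236 -2.221
v 2.864 1.555 -2.269
v 2.53 1.297 -3.296
v 0.844 -2.515 1.704
v 1.826 -2.728 1.804
v 1.478 -3.678 3.195
v 0.496 -3.465 3.096
v 1.734 -2.254 2.105
v 1.386 -3.204 3.496
v 1.359 -1.863 2.279
v 1.011 -2.813 3.67
v 0.82 -1.678 2.27
v 0.473 -2.628 3.661
v 0.29 -1.76 2.082
v -0.058 -2.71 3.473
v -0.065 -2.081 1.774
v -0.413 -3.031 3.165
v -0.132 -2.54 1.444
v -0.479 -3.49 2.835
v 0.112 -2.991 1.197
v -0.236 -3.941 2.588
v 0.588 -3.291 1.111
v 0.24 -4.241 2.502
v 1.145 -3.345 1.213
v 0.797 -4.295 2.604
v 1.607 -3.135 1.472
v 1.259 -4.085 2.863
f 2 4 1
f 5 2 1
f 1 4 3
f 3 5 1
f 2 8 4
f 6 2 5
f 6 8 2
f 4 8 3
f 7 5 3
f 3 8 7
f 7 6 5
f 8 6 7
f 10 9 13
f 10 13 11
f 11 13 14
f 11 14 12
f 13 9 15
f 13 15 14
f 14 15 16
f 14 16 12
f 15 9 17
f 15 17 16
f 16 17 18
f 16 18 12
f 17 9 19
f 17 19 18
f 18 19 20
f 18 20 12
f 19 9 21
f 19 21 20
f 20 21 22
f 20 22 12
f 21 9 23
f 21 23 22
f 22 23 24
f 22 24 12
f 23 9 25
f 23 25 24
f 24 25 26
f 24 26 12
f 25 9 27
f 25 27 26
f 26 27 28
f 26 28 12
f 27 9 29
f 27 29 28
f 28 29 30
f 28 30 12
f 29 9 31
f 29 31 30
f 30 31 32
f 30 32 12
f 31 9 33
f 31 33 32
f 32 33 34
f 32 34 12
f 33 9 10
f 33 10 34
f 34 10 11
f 34 11 12
f 36 35 38
f 36 38 37
f 38 35 39
f 38 39 37
f 39 35 40
f 39 40 37
f 40 35 41
f 40 41 37
f 41 35 42
f 41 42 37
f 42 35 43
f 42 43 37
f 43 35 44
f 43 44 37
f 44 35 45
f 44 45 37
f 45 35 46
f 45 46 37
f 46 35 47
f 46 47 37
f 47 35 36
f 47 36 37
f 48 85 64
f 85 59 88
f 64 88 53
f 85 88 64
f 48 64 60
f 64 53 65
f 60 65 49
f 64 65 60
f 48 60 69
f 60 49 70
f 69 70 55
f 60 70 69
f 48 69 81
f 69 55 84
f 81 84 58
f 69 84 81
f 48 81 85
f 81 58 89
f 85 89 59
f 81 89 85
f 49 65 76
f 65 53 79
f 76 79 57
f 65 79 76
f 53 88 66
f 88 59 87
f 66 87 52
f 88 87 66
f 59 89 86
f 89 58 82
f 86 82 50
f 89 82 86
f 58 84 83
f 84 55 71
f 83 71 54
f 84 71 83
f 55 70 75
f 70 49 72
f 75 72 56
f 70 72 75
f 51 77 63
f 77 57 78
f 63 78 52
f 77 78 63
f 51 63 61
f 63 52 62
f 61 62 50
f 63 62 61
f 51 61 68
f 61 50 67
f 68 67 54
f 61 67 68
f 51 68 73
f 68 54 74
f 73 74 56
f 68 74 73
f 51 73 77
f 73 56 80
f 77 80 57
f 73 80 77
f 52 78 66
f 78 57 79
f 66 79 53
f 78 79 66
f 50 62 86
f 62 52 87
f 86 87 59
f 62 87 86
f 54 67 83
f 67 50 82
f 83 82 58
f 67 82 83
f 56 74 75
f 74 54 71
f 75 71 55
f 74 71 75
f 57 80 76
f 80 56 72
f 76 72 49
f 80 72 76
f 91 90 94
f 91 94 92
f 92 94 95
f 92 95 93
f 94 90 96
f 94 96 95
f 95 96 97
f 95 97 93
f 96 90 98
f 96 98 97
f 97 98 99
f 97 99 93
f 98 90 100
f 98 100 99
f 99 100 101
f 99 101 93
f 100 90 102
f 100 102 101
f 101 102 103
f 101 103 93
f 102 90 104
f 102 104 103
f 103 104 105
f 103 105 93
f 104 90 106
f 104 106 105
f 105 106 107
f 105 107 93
f 106 90 108
f 106 108 107
f 107 108 109
f 107 109 93
f 108 90 110
f 108 110 109
f 109 110 111
f 109 111 93
f 110 90 112
f 110 112 111
f 111 112 113
f 111 113 93
f 112 90 91
f 112 91 113
f 113 91 92
f 113 92 93



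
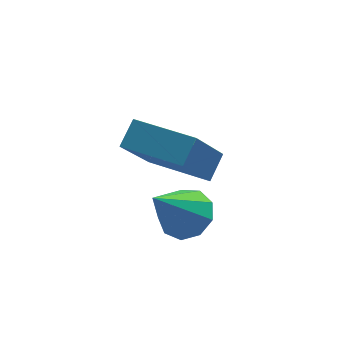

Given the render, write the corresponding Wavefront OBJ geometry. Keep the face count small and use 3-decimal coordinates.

v 2.232 -0.406 2.03
v 1.428 -1.387 3.627
v 0.879 0.64 1.991
v 0.075 -0.342 3.588
v 2.625 0.122 2.552
v 1.821 -0.86 4.149
v 1.272 1.167 2.513
v 0.468 0.186 4.11
v 1.396 -2.115 2.499
v 1.783 -1.698 2.94
v 0.544 -2.745 3.841
v 1.377 -1.459 2.795
v 0.981 -1.527 2.511
v 0.778 -1.87 2.222
v 0.865 -2.328 2.062
v 1.2 -2.686 2.107
v 1.627 -2.777 2.335
v 1.946 -2.558 2.64
v 2.007 -2.132 2.879
f 2 4 1
f 5 2 1
f 1 4 3
f 3 5 1
f 2 8 4
f 6 2 5
f 6 8 2
f 4 8 3
f 7 5 3
f 3 8 7
f 7 6 5
f 8 6 7
f 10 9 12
f 10 12 11
f 12 9 13
f 12 13 11
f 13 9 14
f 13 14 11
f 14 9 15
f 14 15 11
f 15 9 16
f 15 16 11
f 16 9 17
f 16 17 11
f 17 9 18
f 17 18 11
f 18 9 19
f 18 19 11
f 19 9 10
f 19 10 11



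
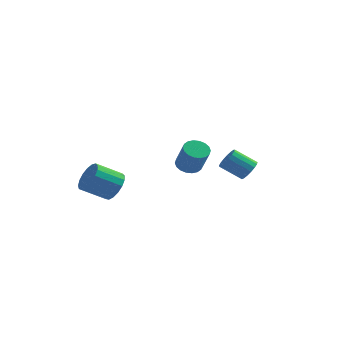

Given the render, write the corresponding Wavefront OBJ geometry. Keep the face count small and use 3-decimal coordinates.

v -0.303 3.74 1.138
v 0.494 3.77 0.789
v 1.259 3.011 2.474
v 0.463 2.98 2.822
v 0.461 4.116 0.96
v 1.227 3.356 2.645
v 0.277 4.387 1.166
v 1.043 3.628 2.851
v -0.021 4.531 1.367
v 0.744 3.771 3.051
v -0.376 4.517 1.522
v 0.39 3.758 3.206
v -0.716 4.35 1.601
v 0.05 3.59 3.285
v -0.974 4.061 1.588
v -0.209 3.302 3.272
v -1.099 3.709 1.486
v -0.334 2.95 3.171
v -1.067 3.364 1.315
v -0.301 2.604 3
v -0.883 3.092 1.109
v -0.117 2.333 2.794
v -0.584 2.949 0.909
v 0.181 2.189 2.593
v -0.23 2.962 0.754
v 0.536 2.203 2.438
v 0.11 3.13 0.675
v 0.876 2.37 2.359
v 0.369 3.418 0.688
v 1.134 2.659 2.372
v -2.797 -2.676 1.485
v -2.088 -3.379 1.896
v -3.453 -4.187 2.867
v -4.163 -3.484 2.455
v -2.082 -2.986 2.232
v -3.447 -3.794 3.203
v -2.24 -2.522 2.397
v -3.605 -3.33 3.367
v -2.525 -2.093 2.352
v -3.891 -2.902 3.323
v -2.873 -1.798 2.109
v -4.238 -2.607 3.08
v -3.204 -1.704 1.723
v -4.569 -2.512 2.694
v -3.441 -1.832 1.282
v -4.806 -2.641 2.253
v -3.531 -2.154 0.888
v -4.896 -2.963 1.858
v -3.453 -2.595 0.63
v -4.818 -3.404 1.601
v -3.225 -3.055 0.568
v -4.59 -3.864 1.539
v -2.899 -3.428 0.716
v -4.264 -4.236 1.687
v -2.549 -3.628 1.04
v -3.914 -4.437 2.011
v -2.257 -3.61 1.466
v -3.622 -4.419 2.437
v 4.595 0.097 2.654
v 5.031 -0.357 3.132
v 3.72 -0.611 4.084
v 3.285 -0.157 3.606
v 5.069 -0.01 3.277
v 3.758 -0.264 4.229
v 4.999 0.362 3.279
v 3.688 0.108 4.232
v 4.836 0.673 3.138
v 3.525 0.419 4.091
v 4.618 0.852 2.886
v 3.308 0.598 3.839
v 4.395 0.858 2.581
v 3.084 0.604 3.534
v 4.218 0.69 2.292
v 2.907 0.436 3.245
v 4.127 0.386 2.087
v 2.817 0.132 3.039
v 4.144 0.016 2.011
v 2.833 -0.238 2.963
v 4.264 -0.336 2.082
v 2.953 -0.59 3.035
v 4.46 -0.588 2.284
v 3.149 -0.842 3.237
v 4.687 -0.683 2.571
v 3.376 -0.937 3.524
v 4.893 -0.6 2.877
v 3.582 -0.854 3.83
f 2 1 5
f 2 5 3
f 3 5 6
f 3 6 4
f 5 1 7
f 5 7 6
f 6 7 8
f 6 8 4
f 7 1 9
f 7 9 8
f 8 9 10
f 8 10 4
f 9 1 11
f 9 11 10
f 10 11 12
f 10 12 4
f 11 1 13
f 11 13 12
f 12 13 14
f 12 14 4
f 13 1 15
f 13 15 14
f 14 15 16
f 14 16 4
f 15 1 17
f 15 17 16
f 16 17 18
f 16 18 4
f 17 1 19
f 17 19 18
f 18 19 20
f 18 20 4
f 19 1 21
f 19 21 20
f 20 21 22
f 20 22 4
f 21 1 23
f 21 23 22
f 22 23 24
f 22 24 4
f 23 1 25
f 23 25 24
f 24 25 26
f 24 26 4
f 25 1 27
f 25 27 26
f 26 27 28
f 26 28 4
f 27 1 29
f 27 29 28
f 28 29 30
f 28 30 4
f 29 1 2
f 29 2 30
f 30 2 3
f 30 3 4
f 32 31 35
f 32 35 33
f 33 35 36
f 33 36 34
f 35 31 37
f 35 37 36
f 36 37 38
f 36 38 34
f 37 31 39
f 37 39 38
f 38 39 40
f 38 40 34
f 39 31 41
f 39 41 40
f 40 41 42
f 40 42 34
f 41 31 43
f 41 43 42
f 42 43 44
f 42 44 34
f 43 31 45
f 43 45 44
f 44 45 46
f 44 46 34
f 45 31 47
f 45 47 46
f 46 47 48
f 46 48 34
f 47 31 49
f 47 49 48
f 48 49 50
f 48 50 34
f 49 31 51
f 49 51 50
f 50 51 52
f 50 52 34
f 51 31 53
f 51 53 52
f 52 53 54
f 52 54 34
f 53 31 55
f 53 55 54
f 54 55 56
f 54 56 34
f 55 31 57
f 55 57 56
f 56 57 58
f 56 58 34
f 57 31 32
f 57 32 58
f 58 32 33
f 58 33 34
f 60 59 63
f 60 63 61
f 61 63 64
f 61 64 62
f 63 59 65
f 63 65 64
f 64 65 66
f 64 66 62
f 65 59 67
f 65 67 66
f 66 67 68
f 66 68 62
f 67 59 69
f 67 69 68
f 68 69 70
f 68 70 62
f 69 59 71
f 69 71 70
f 70 71 72
f 70 72 62
f 71 59 73
f 71 73 72
f 72 73 74
f 72 74 62
f 73 59 75
f 73 75 74
f 74 75 76
f 74 76 62
f 75 59 77
f 75 77 76
f 76 77 78
f 76 78 62
f 77 59 79
f 77 79 78
f 78 79 80
f 78 80 62
f 79 59 81
f 79 81 80
f 80 81 82
f 80 82 62
f 81 59 83
f 81 83 82
f 82 83 84
f 82 84 62
f 83 59 85
f 83 85 84
f 84 85 86
f 84 86 62
f 85 59 60
f 85 60 86
f 86 60 61
f 86 61 62



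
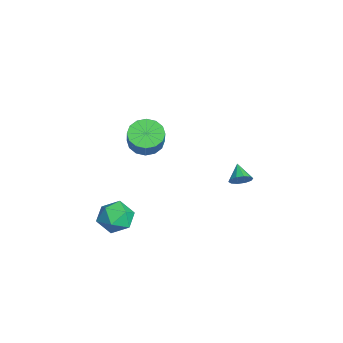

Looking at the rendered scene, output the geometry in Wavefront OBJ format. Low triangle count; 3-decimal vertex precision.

v -1.82 2.934 -1.123
v -1.497 2.633 -0.647
v -2.76 2.886 -0.517
v -1.475 3.028 -0.581
v -1.584 3.388 -0.722
v -1.784 3.574 -1.017
v -1.997 3.516 -1.352
v -2.143 3.236 -1.6
v -2.165 2.84 -1.666
v -2.056 2.48 -1.525
v -1.856 2.294 -1.23
v -1.642 2.352 -0.895
v 1.192 -2.882 -0.823
v 2.105 -3.237 -1.203
v 0.655 -4.483 -0.617
v 1.568 -4.838 -0.997
v 1.538 -4.363 -0.06
v 1.87 -3.373 -0.187
v 0.89 -4.347 -1.633
v 1.222 -3.357 -1.76
v 1.919 -4.143 -1.704
v 2.32 -4.152 -0.732
v 0.44 -3.568 -1.088
v 0.841 -3.577 -0.116
v -1.05 -2.061 2.93
v -0.439 -2.623 2.467
v 0.34 -2.681 3.568
v -0.27 -2.119 4.03
v -0.281 -2.165 2.38
v 0.498 -2.224 3.481
v -0.33 -1.679 2.441
v 0.449 -1.738 3.542
v -0.571 -1.296 2.632
v 0.208 -1.355 3.733
v -0.94 -1.117 2.903
v -0.161 -1.176 4.004
v -1.339 -1.191 3.181
v -0.56 -1.25 4.282
v -1.66 -1.499 3.392
v -0.881 -1.557 4.493
v -1.818 -1.956 3.479
v -1.039 -2.015 4.58
v -1.769 -2.442 3.418
v -0.99 -2.501 4.519
v -1.528 -2.825 3.227
v -0.749 -2.884 4.328
v -1.159 -3.004 2.956
v -0.38 -3.063 4.057
v -0.76 -2.93 2.678
v 0.019 -2.989 3.779
f 2 1 4
f 2 4 3
f 4 1 5
f 4 5 3
f 5 1 6
f 5 6 3
f 6 1 7
f 6 7 3
f 7 1 8
f 7 8 3
f 8 1 9
f 8 9 3
f 9 1 10
f 9 10 3
f 10 1 11
f 10 11 3
f 11 1 12
f 11 12 3
f 12 1 2
f 12 2 3
f 13 24 18
f 13 18 14
f 13 14 20
f 13 20 23
f 13 23 24
f 14 18 22
f 18 24 17
f 24 23 15
f 23 20 19
f 20 14 21
f 16 22 17
f 16 17 15
f 16 15 19
f 16 19 21
f 16 21 22
f 17 22 18
f 15 17 24
f 19 15 23
f 21 19 20
f 22 21 14
f 26 25 29
f 26 29 27
f 27 29 30
f 27 30 28
f 29 25 31
f 29 31 30
f 30 31 32
f 30 32 28
f 31 25 33
f 31 33 32
f 32 33 34
f 32 34 28
f 33 25 35
f 33 35 34
f 34 35 36
f 34 36 28
f 35 25 37
f 35 37 36
f 36 37 38
f 36 38 28
f 37 25 39
f 37 39 38
f 38 39 40
f 38 40 28
f 39 25 41
f 39 41 40
f 40 41 42
f 40 42 28
f 41 25 43
f 41 43 42
f 42 43 44
f 42 44 28
f 43 25 45
f 43 45 44
f 44 45 46
f 44 46 28
f 45 25 47
f 45 47 46
f 46 47 48
f 46 48 28
f 47 25 49
f 47 49 48
f 48 49 50
f 48 50 28
f 49 25 26
f 49 26 50
f 50 26 27
f 50 27 28



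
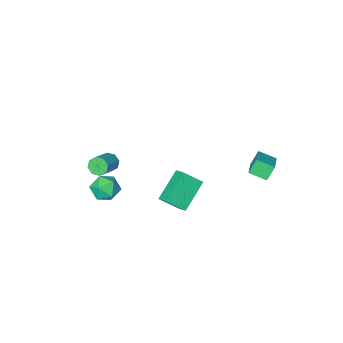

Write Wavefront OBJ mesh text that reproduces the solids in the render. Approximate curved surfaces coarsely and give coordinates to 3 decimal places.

v 0.545 1.071 -1.503
v 0.556 1.812 -1.066
v -0.422 1.603 -2.381
v -0.411 2.344 -1.944
v 2.051 1.776 -2.736
v 2.062 2.517 -2.299
v 1.084 2.308 -3.614
v 1.095 3.049 -3.177
v 2.161 -3.702 -3.85
v 2.52 -3.736 -4.378
v 3.618 -3.012 -3.679
v 3.259 -2.978 -3.15
v 2.244 -3.332 -4.365
v 3.343 -2.607 -3.665
v 1.92 -3.144 -4.049
v 3.018 -2.42 -3.35
v 1.737 -3.283 -3.617
v 2.835 -2.559 -2.918
v 1.802 -3.668 -3.321
v 2.9 -2.944 -2.622
v 2.077 -4.073 -3.335
v 3.176 -3.348 -2.635
v 2.402 -4.26 -3.65
v 3.5 -3.536 -2.951
v 2.585 -4.121 -4.082
v 3.683 -3.397 -3.383
v -4.708 2.989 -1.345
v -3.989 2.255 -0.951
v -3.816 4.193 -0.728
v -3.098 3.459 -0.334
v -4.182 3.041 -2.206
v -3.464 2.307 -1.812
v -3.291 4.245 -1.589
v -2.572 3.511 -1.195
v 3.486 -0.666 -2.578
v 3.858 -0.192 -3.294
v 3.742 -1.968 -3.306
v 4.114 -1.494 -4.022
v 4.562 -1.529 -3.201
v 4.403 -0.724 -2.751
v 3.197 -1.436 -3.849
v 3.038 -0.631 -3.399
v 3.679 -0.668 -4.079
v 4.523 -0.725 -3.679
v 3.077 -1.435 -2.921
v 3.921 -1.492 -2.521
f 2 4 1
f 5 2 1
f 1 4 3
f 3 5 1
f 2 8 4
f 6 2 5
f 6 8 2
f 4 8 3
f 7 5 3
f 3 8 7
f 7 6 5
f 8 6 7
f 10 9 13
f 10 13 11
f 11 13 14
f 11 14 12
f 13 9 15
f 13 15 14
f 14 15 16
f 14 16 12
f 15 9 17
f 15 17 16
f 16 17 18
f 16 18 12
f 17 9 19
f 17 19 18
f 18 19 20
f 18 20 12
f 19 9 21
f 19 21 20
f 20 21 22
f 20 22 12
f 21 9 23
f 21 23 22
f 22 23 24
f 22 24 12
f 23 9 25
f 23 25 24
f 24 25 26
f 24 26 12
f 25 9 10
f 25 10 26
f 26 10 11
f 26 11 12
f 28 30 27
f 31 28 27
f 27 30 29
f 29 31 27
f 28 34 30
f 32 28 31
f 32 34 28
f 30 34 29
f 33 31 29
f 29 34 33
f 33 32 31
f 34 32 33
f 35 46 40
f 35 40 36
f 35 36 42
f 35 42 45
f 35 45 46
f 36 40 44
f 40 46 39
f 46 45 37
f 45 42 41
f 42 36 43
f 38 44 39
f 38 39 37
f 38 37 41
f 38 41 43
f 38 43 44
f 39 44 40
f 37 39 46
f 41 37 45
f 43 41 42
f 44 43 36



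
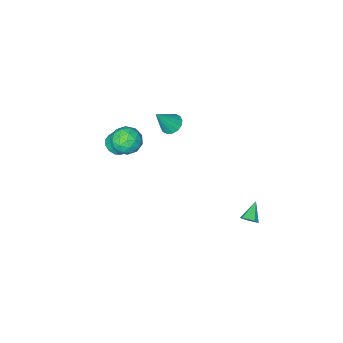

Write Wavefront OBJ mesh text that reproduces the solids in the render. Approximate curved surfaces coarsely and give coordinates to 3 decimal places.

v 2.175 -3.451 -2.023
v 2.825 -3.169 -1.991
v 2.516 -2.567 -1.024
v 1.865 -2.849 -1.057
v 2.606 -2.921 -2.215
v 2.297 -2.319 -1.248
v 2.25 -2.841 -2.379
v 1.941 -2.239 -1.412
v 1.87 -2.955 -2.43
v 1.56 -2.353 -1.463
v 1.586 -3.226 -2.351
v 1.277 -2.624 -1.385
v 1.49 -3.569 -2.169
v 1.181 -2.967 -1.202
v 1.611 -3.874 -1.94
v 1.301 -3.272 -0.974
v 1.911 -4.045 -1.738
v 1.601 -3.443 -0.771
v 2.294 -4.027 -1.626
v 1.985 -3.426 -0.66
v 2.64 -3.826 -1.641
v 2.331 -3.225 -0.674
v 2.838 -3.506 -1.777
v 2.529 -2.905 -0.81
v -1.123 4.252 -3.775
v -0.891 4.439 -3.362
v -1.897 3.688 -3.085
v -1.143 4.657 -3.467
v -1.386 4.685 -3.716
v -1.505 4.51 -3.993
v -1.447 4.214 -4.168
v -1.236 3.936 -4.16
v -0.973 3.805 -3.971
v -0.78 3.884 -3.691
v -0.748 4.134 -3.451
v -0.865 -2.779 -1.318
v -0.373 -2.45 -1.653
v 0.085 -2.841 0.018
v -0.566 -2.197 -1.503
v -0.84 -2.1 -1.304
v -1.12 -2.184 -1.109
v -1.332 -2.428 -0.969
v -1.419 -2.766 -0.923
v -1.357 -3.108 -0.983
v -1.164 -3.361 -1.132
v -0.89 -3.458 -1.331
v -0.61 -3.374 -1.527
v -0.398 -3.13 -1.666
v -0.311 -2.792 -1.712
v 2.229 -0.824 0.721
v 2.938 -0.622 0.198
v 2.602 -2.238 0.682
v 3.311 -2.036 0.159
v 3.299 -1.775 1.024
v 3.068 -0.901 1.049
v 2.472 -1.959 -0.169
v 2.241 -1.085 -0.144
v 3.088 -1.324 -0.352
v 3.599 -1.21 0.385
v 1.941 -1.65 0.495
v 2.452 -1.536 1.232
v 2.551 -0.599 0.463
v 2.989 -2.261 0.417
v 2.982 -2.107 0.926
v 3.399 -1.989 0.618
v 2.627 -0.762 0.963
v 3.044 -0.644 0.655
v 3.256 -1.321 1.141
v 2.496 -2.216 0.225
v 2.913 -2.098 -0.083
v 2.141 -0.871 0.262
v 2.558 -0.753 -0.046
v 2.284 -1.539 -0.261
v 3.056 -0.893 -0.168
v 3.275 -1.724 -0.191
v 2.782 -1.679 -0.383
v 2.646 -1.165 -0.369
v 3.356 -0.826 0.266
v 3.576 -1.657 0.243
v 3.568 -1.503 0.751
v 3.433 -0.989 0.766
v 3.445 -1.238 -0.058
v 1.964 -1.203 0.637
v 2.184 -2.034 0.614
v 2.107 -1.871 0.114
v 1.972 -1.357 0.129
v 2.265 -1.136 1.071
v 2.484 -1.967 1.048
v 2.894 -1.695 1.249
v 2.758 -1.181 1.263
v 2.095 -1.622 0.938
f 2 1 5
f 2 5 3
f 3 5 6
f 3 6 4
f 5 1 7
f 5 7 6
f 6 7 8
f 6 8 4
f 7 1 9
f 7 9 8
f 8 9 10
f 8 10 4
f 9 1 11
f 9 11 10
f 10 11 12
f 10 12 4
f 11 1 13
f 11 13 12
f 12 13 14
f 12 14 4
f 13 1 15
f 13 15 14
f 14 15 16
f 14 16 4
f 15 1 17
f 15 17 16
f 16 17 18
f 16 18 4
f 17 1 19
f 17 19 18
f 18 19 20
f 18 20 4
f 19 1 21
f 19 21 20
f 20 21 22
f 20 22 4
f 21 1 23
f 21 23 22
f 22 23 24
f 22 24 4
f 23 1 2
f 23 2 24
f 24 2 3
f 24 3 4
f 26 25 28
f 26 28 27
f 28 25 29
f 28 29 27
f 29 25 30
f 29 30 27
f 30 25 31
f 30 31 27
f 31 25 32
f 31 32 27
f 32 25 33
f 32 33 27
f 33 25 34
f 33 34 27
f 34 25 35
f 34 35 27
f 35 25 26
f 35 26 27
f 37 36 39
f 37 39 38
f 39 36 40
f 39 40 38
f 40 36 41
f 40 41 38
f 41 36 42
f 41 42 38
f 42 36 43
f 42 43 38
f 43 36 44
f 43 44 38
f 44 36 45
f 44 45 38
f 45 36 46
f 45 46 38
f 46 36 47
f 46 47 38
f 47 36 48
f 47 48 38
f 48 36 49
f 48 49 38
f 49 36 37
f 49 37 38
f 50 87 66
f 87 61 90
f 66 90 55
f 87 90 66
f 50 66 62
f 66 55 67
f 62 67 51
f 66 67 62
f 50 62 71
f 62 51 72
f 71 72 57
f 62 72 71
f 50 71 83
f 71 57 86
f 83 86 60
f 71 86 83
f 50 83 87
f 83 60 91
f 87 91 61
f 83 91 87
f 51 67 78
f 67 55 81
f 78 81 59
f 67 81 78
f 55 90 68
f 90 61 89
f 68 89 54
f 90 89 68
f 61 91 88
f 91 60 84
f 88 84 52
f 91 84 88
f 60 86 85
f 86 57 73
f 85 73 56
f 86 73 85
f 57 72 77
f 72 51 74
f 77 74 58
f 72 74 77
f 53 79 65
f 79 59 80
f 65 80 54
f 79 80 65
f 53 65 63
f 65 54 64
f 63 64 52
f 65 64 63
f 53 63 70
f 63 52 69
f 70 69 56
f 63 69 70
f 53 70 75
f 70 56 76
f 75 76 58
f 70 76 75
f 53 75 79
f 75 58 82
f 79 82 59
f 75 82 79
f 54 80 68
f 80 59 81
f 68 81 55
f 80 81 68
f 52 64 88
f 64 54 89
f 88 89 61
f 64 89 88
f 56 69 85
f 69 52 84
f 85 84 60
f 69 84 85
f 58 76 77
f 76 56 73
f 77 73 57
f 76 73 77
f 59 82 78
f 82 58 74
f 78 74 51
f 82 74 78



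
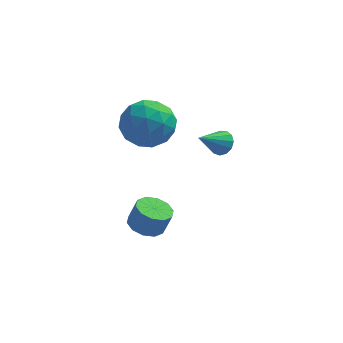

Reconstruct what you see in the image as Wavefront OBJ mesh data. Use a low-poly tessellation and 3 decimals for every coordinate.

v 1.846 -2.828 3.303
v 2.339 -3.042 3.594
v 0.994 -3.632 4.157
v 2.241 -2.759 3.763
v 2.019 -2.498 3.787
v 1.742 -2.342 3.657
v 1.498 -2.34 3.415
v 1.364 -2.493 3.137
v 1.384 -2.752 2.913
v 1.551 -3.036 2.812
v 1.811 -3.253 2.867
v 2.083 -3.335 3.061
v 2.279 -3.257 3.332
v -1.154 -3.315 -1.693
v -0.423 -3.59 -1.943
v -0.054 -3.559 -0.896
v -0.786 -3.285 -0.647
v -0.414 -3.083 -1.96
v -0.046 -3.053 -0.914
v -0.689 -2.666 -1.876
v -0.32 -2.635 -0.83
v -1.141 -2.496 -1.722
v -0.772 -2.465 -0.676
v -1.598 -2.639 -1.557
v -1.229 -2.609 -0.51
v -1.886 -3.041 -1.444
v -1.517 -3.01 -0.397
v -1.894 -3.547 -1.426
v -1.526 -3.517 -0.38
v -1.62 -3.965 -1.51
v -1.251 -3.934 -0.464
v -1.168 -4.135 -1.664
v -0.799 -4.104 -0.618
v -0.711 -3.991 -1.83
v -0.342 -3.961 -0.783
v -1.867 -1.912 4.59
v -0.919 -1.142 4.371
v -1.461 -2.898 2.889
v -0.513 -2.128 2.67
v -0.45 -2.938 3.607
v -0.701 -2.329 4.658
v -1.679 -1.711 2.602
v -1.93 -1.102 3.653
v -0.803 -1.018 3.142
v -0.043 -1.777 3.763
v -2.337 -2.263 3.497
v -1.577 -3.022 4.118
v -1.429 -1.441 4.63
v -0.951 -2.599 2.63
v -0.914 -3.076 3.181
v -0.357 -2.623 3.052
v -1.3 -2.138 4.799
v -0.743 -1.686 4.67
v -0.467 -2.742 4.221
v -1.637 -2.354 2.59
v -1.08 -1.902 2.461
v -2.023 -1.417 4.208
v -1.466 -0.964 4.079
v -1.913 -1.298 3.039
v -0.803 -0.915 3.778
v -0.565 -1.495 2.778
v -1.25 -1.249 2.739
v -1.398 -0.891 3.356
v -0.357 -1.361 4.143
v -0.118 -1.94 3.144
v -0.081 -2.417 3.695
v -0.228 -2.059 4.313
v -0.288 -1.288 3.421
v -2.262 -2.1 4.116
v -2.023 -2.679 3.117
v -2.152 -1.981 2.947
v -2.299 -1.623 3.565
v -1.815 -2.545 4.482
v -1.577 -3.125 3.482
v -0.982 -3.149 3.904
v -1.13 -2.791 4.521
v -2.092 -2.752 3.839
f 2 1 4
f 2 4 3
f 4 1 5
f 4 5 3
f 5 1 6
f 5 6 3
f 6 1 7
f 6 7 3
f 7 1 8
f 7 8 3
f 8 1 9
f 8 9 3
f 9 1 10
f 9 10 3
f 10 1 11
f 10 11 3
f 11 1 12
f 11 12 3
f 12 1 13
f 12 13 3
f 13 1 2
f 13 2 3
f 15 14 18
f 15 18 16
f 16 18 19
f 16 19 17
f 18 14 20
f 18 20 19
f 19 20 21
f 19 21 17
f 20 14 22
f 20 22 21
f 21 22 23
f 21 23 17
f 22 14 24
f 22 24 23
f 23 24 25
f 23 25 17
f 24 14 26
f 24 26 25
f 25 26 27
f 25 27 17
f 26 14 28
f 26 28 27
f 27 28 29
f 27 29 17
f 28 14 30
f 28 30 29
f 29 30 31
f 29 31 17
f 30 14 32
f 30 32 31
f 31 32 33
f 31 33 17
f 32 14 34
f 32 34 33
f 33 34 35
f 33 35 17
f 34 14 15
f 34 15 35
f 35 15 16
f 35 16 17
f 36 73 52
f 73 47 76
f 52 76 41
f 73 76 52
f 36 52 48
f 52 41 53
f 48 53 37
f 52 53 48
f 36 48 57
f 48 37 58
f 57 58 43
f 48 58 57
f 36 57 69
f 57 43 72
f 69 72 46
f 57 72 69
f 36 69 73
f 69 46 77
f 73 77 47
f 69 77 73
f 37 53 64
f 53 41 67
f 64 67 45
f 53 67 64
f 41 76 54
f 76 47 75
f 54 75 40
f 76 75 54
f 47 77 74
f 77 46 70
f 74 70 38
f 77 70 74
f 46 72 71
f 72 43 59
f 71 59 42
f 72 59 71
f 43 58 63
f 58 37 60
f 63 60 44
f 58 60 63
f 39 65 51
f 65 45 66
f 51 66 40
f 65 66 51
f 39 51 49
f 51 40 50
f 49 50 38
f 51 50 49
f 39 49 56
f 49 38 55
f 56 55 42
f 49 55 56
f 39 56 61
f 56 42 62
f 61 62 44
f 56 62 61
f 39 61 65
f 61 44 68
f 65 68 45
f 61 68 65
f 40 66 54
f 66 45 67
f 54 67 41
f 66 67 54
f 38 50 74
f 50 40 75
f 74 75 47
f 50 75 74
f 42 55 71
f 55 38 70
f 71 70 46
f 55 70 71
f 44 62 63
f 62 42 59
f 63 59 43
f 62 59 63
f 45 68 64
f 68 44 60
f 64 60 37
f 68 60 64



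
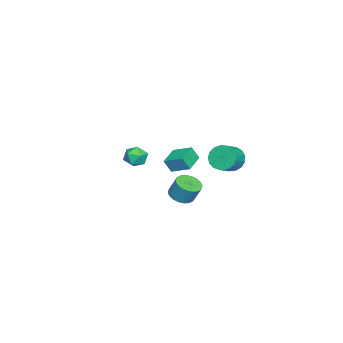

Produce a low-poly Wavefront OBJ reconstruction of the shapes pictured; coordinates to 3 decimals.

v 2.755 3.151 1.518
v 2.879 2.796 2.247
v 2.976 4.189 1.986
v 3.1 3.834 2.715
v 3.88 3.026 1.265
v 4.004 2.671 1.994
v 4.101 4.064 1.733
v 4.225 3.709 2.462
v -4.056 3.815 -1.718
v -3.611 4.21 -2.325
v -2.678 3.98 -1.789
v -3.124 3.585 -1.182
v -3.692 4.504 -2.056
v -2.759 4.275 -1.521
v -3.857 4.641 -1.71
v -2.924 4.411 -1.175
v -4.068 4.589 -1.366
v -3.135 4.359 -0.831
v -4.276 4.359 -1.103
v -3.343 4.129 -0.567
v -4.433 4.005 -0.98
v -3.5 3.775 -0.444
v -4.505 3.607 -1.026
v -3.572 3.377 -0.491
v -4.473 3.257 -1.231
v -3.54 3.027 -0.695
v -4.347 3.034 -1.547
v -3.414 2.805 -1.012
v -4.153 2.991 -1.903
v -3.22 2.761 -1.367
v -3.938 3.136 -2.216
v -3.005 2.906 -1.68
v -3.75 3.437 -2.415
v -2.817 3.207 -1.879
v -3.632 3.824 -2.454
v -2.699 3.595 -1.918
v -1.787 1.717 -3.672
v -1.22 1.234 -3.52
v -1.086 1.721 -2.475
v -1.653 2.203 -2.628
v -1.059 1.496 -3.662
v -0.926 1.983 -2.618
v -1.043 1.801 -3.807
v -0.91 2.288 -2.762
v -1.175 2.09 -3.924
v -1.041 2.577 -2.88
v -1.427 2.305 -3.992
v -1.294 2.791 -2.948
v -1.751 2.403 -3.997
v -1.617 2.89 -2.952
v -2.081 2.365 -3.937
v -1.948 2.852 -2.892
v -2.354 2.199 -3.825
v -2.22 2.686 -2.78
v -2.514 1.937 -3.682
v -2.381 2.424 -2.638
v -2.53 1.632 -3.538
v -2.397 2.119 -2.493
v -2.399 1.343 -3.42
v -2.265 1.83 -2.376
v -2.146 1.129 -3.352
v -2.013 1.615 -2.308
v -1.823 1.03 -3.348
v -1.689 1.517 -2.303
v -1.492 1.068 -3.408
v -1.359 1.555 -2.363
v 0.514 0.456 -0.335
v 0.962 -0.099 -0.205
v -0.342 -0.101 0.245
v 0.106 -0.656 0.375
v 0.218 -0.016 0.699
v 0.747 0.328 0.34
v -0.127 -0.528 -0.3
v 0.402 -0.184 -0.659
v 0.567 -0.707 -0.184
v 0.779 -0.391 0.434
v -0.159 0.191 -0.394
v 0.053 0.507 0.224
f 2 4 1
f 5 2 1
f 1 4 3
f 3 5 1
f 2 8 4
f 6 2 5
f 6 8 2
f 4 8 3
f 7 5 3
f 3 8 7
f 7 6 5
f 8 6 7
f 10 9 13
f 10 13 11
f 11 13 14
f 11 14 12
f 13 9 15
f 13 15 14
f 14 15 16
f 14 16 12
f 15 9 17
f 15 17 16
f 16 17 18
f 16 18 12
f 17 9 19
f 17 19 18
f 18 19 20
f 18 20 12
f 19 9 21
f 19 21 20
f 20 21 22
f 20 22 12
f 21 9 23
f 21 23 22
f 22 23 24
f 22 24 12
f 23 9 25
f 23 25 24
f 24 25 26
f 24 26 12
f 25 9 27
f 25 27 26
f 26 27 28
f 26 28 12
f 27 9 29
f 27 29 28
f 28 29 30
f 28 30 12
f 29 9 31
f 29 31 30
f 30 31 32
f 30 32 12
f 31 9 33
f 31 33 32
f 32 33 34
f 32 34 12
f 33 9 35
f 33 35 34
f 34 35 36
f 34 36 12
f 35 9 10
f 35 10 36
f 36 10 11
f 36 11 12
f 38 37 41
f 38 41 39
f 39 41 42
f 39 42 40
f 41 37 43
f 41 43 42
f 42 43 44
f 42 44 40
f 43 37 45
f 43 45 44
f 44 45 46
f 44 46 40
f 45 37 47
f 45 47 46
f 46 47 48
f 46 48 40
f 47 37 49
f 47 49 48
f 48 49 50
f 48 50 40
f 49 37 51
f 49 51 50
f 50 51 52
f 50 52 40
f 51 37 53
f 51 53 52
f 52 53 54
f 52 54 40
f 53 37 55
f 53 55 54
f 54 55 56
f 54 56 40
f 55 37 57
f 55 57 56
f 56 57 58
f 56 58 40
f 57 37 59
f 57 59 58
f 58 59 60
f 58 60 40
f 59 37 61
f 59 61 60
f 60 61 62
f 60 62 40
f 61 37 63
f 61 63 62
f 62 63 64
f 62 64 40
f 63 37 65
f 63 65 64
f 64 65 66
f 64 66 40
f 65 37 38
f 65 38 66
f 66 38 39
f 66 39 40
f 67 78 72
f 67 72 68
f 67 68 74
f 67 74 77
f 67 77 78
f 68 72 76
f 72 78 71
f 78 77 69
f 77 74 73
f 74 68 75
f 70 76 71
f 70 71 69
f 70 69 73
f 70 73 75
f 70 75 76
f 71 76 72
f 69 71 78
f 73 69 77
f 75 73 74
f 76 75 68



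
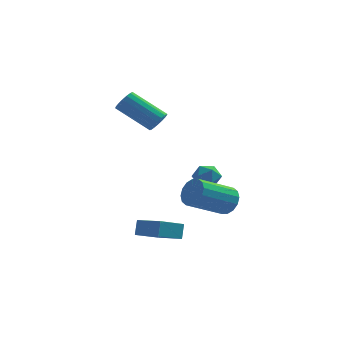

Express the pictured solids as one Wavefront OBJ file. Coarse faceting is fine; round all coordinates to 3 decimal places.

v -3.042 -2.705 -2.212
v -3.001 -2.316 -1.435
v -2.128 -1.606 -2.81
v -2.086 -1.217 -2.033
v -1.834 -3.523 -1.867
v -1.792 -3.134 -1.09
v -0.919 -2.424 -2.465
v -0.878 -2.035 -1.688
v 1.097 -1.86 -0.161
v 1.566 -1.922 0.496
v 0.092 -3.083 1.439
v -0.377 -3.02 0.781
v 1.336 -1.577 0.56
v -0.139 -2.738 1.502
v 1.041 -1.309 0.43
v -0.433 -2.469 1.372
v 0.762 -1.187 0.142
v -0.713 -2.348 1.084
v 0.572 -1.246 -0.227
v -0.902 -2.407 0.715
v 0.523 -1.47 -0.579
v -0.951 -2.63 0.363
v 0.628 -1.797 -0.819
v -0.846 -2.958 0.124
v 0.859 -2.142 -0.882
v -0.616 -3.303 0.06
v 1.153 -2.411 -0.752
v -0.321 -3.571 0.19
v 1.433 -2.532 -0.464
v -0.042 -3.693 0.478
v 1.622 -2.473 -0.095
v 0.148 -3.634 0.847
v 1.671 -2.25 0.257
v 0.197 -3.41 1.199
v -2.648 2.026 3.261
v -2.293 2.428 3.629
v -4.017 2.835 4.847
v -4.372 2.434 4.479
v -2.407 2.612 3.406
v -4.131 3.02 4.624
v -2.576 2.663 3.15
v -4.3 3.07 4.368
v -2.762 2.567 2.919
v -4.486 2.975 4.137
v -2.921 2.348 2.767
v -4.645 2.755 3.985
v -3.018 2.055 2.727
v -4.742 2.462 3.945
v -3.03 1.755 2.81
v -4.754 2.163 4.028
v -2.955 1.518 2.997
v -4.679 1.925 4.215
v -2.809 1.397 3.244
v -4.533 1.804 4.462
v -2.626 1.42 3.494
v -4.351 1.827 4.712
v -2.449 1.582 3.692
v -4.173 1.989 4.91
v -2.317 1.846 3.79
v -4.041 2.253 5.008
v -2.26 2.151 3.768
v -3.985 2.558 4.986
v -0.172 3.669 -0.141
v 0.259 3.239 -0.625
v -1.219 3.241 -0.695
v -0.788 2.811 -1.179
v -0.824 2.629 -0.423
v -0.177 2.893 -0.081
v -0.783 3.587 -1.239
v -0.136 3.851 -0.897
v -0.118 3.188 -1.304
v -0.143 2.596 -0.799
v -0.817 3.884 -0.521
v -0.842 3.292 -0.016
f 2 4 1
f 5 2 1
f 1 4 3
f 3 5 1
f 2 8 4
f 6 2 5
f 6 8 2
f 4 8 3
f 7 5 3
f 3 8 7
f 7 6 5
f 8 6 7
f 10 9 13
f 10 13 11
f 11 13 14
f 11 14 12
f 13 9 15
f 13 15 14
f 14 15 16
f 14 16 12
f 15 9 17
f 15 17 16
f 16 17 18
f 16 18 12
f 17 9 19
f 17 19 18
f 18 19 20
f 18 20 12
f 19 9 21
f 19 21 20
f 20 21 22
f 20 22 12
f 21 9 23
f 21 23 22
f 22 23 24
f 22 24 12
f 23 9 25
f 23 25 24
f 24 25 26
f 24 26 12
f 25 9 27
f 25 27 26
f 26 27 28
f 26 28 12
f 27 9 29
f 27 29 28
f 28 29 30
f 28 30 12
f 29 9 31
f 29 31 30
f 30 31 32
f 30 32 12
f 31 9 33
f 31 33 32
f 32 33 34
f 32 34 12
f 33 9 10
f 33 10 34
f 34 10 11
f 34 11 12
f 36 35 39
f 36 39 37
f 37 39 40
f 37 40 38
f 39 35 41
f 39 41 40
f 40 41 42
f 40 42 38
f 41 35 43
f 41 43 42
f 42 43 44
f 42 44 38
f 43 35 45
f 43 45 44
f 44 45 46
f 44 46 38
f 45 35 47
f 45 47 46
f 46 47 48
f 46 48 38
f 47 35 49
f 47 49 48
f 48 49 50
f 48 50 38
f 49 35 51
f 49 51 50
f 50 51 52
f 50 52 38
f 51 35 53
f 51 53 52
f 52 53 54
f 52 54 38
f 53 35 55
f 53 55 54
f 54 55 56
f 54 56 38
f 55 35 57
f 55 57 56
f 56 57 58
f 56 58 38
f 57 35 59
f 57 59 58
f 58 59 60
f 58 60 38
f 59 35 61
f 59 61 60
f 60 61 62
f 60 62 38
f 61 35 36
f 61 36 62
f 62 36 37
f 62 37 38
f 63 74 68
f 63 68 64
f 63 64 70
f 63 70 73
f 63 73 74
f 64 68 72
f 68 74 67
f 74 73 65
f 73 70 69
f 70 64 71
f 66 72 67
f 66 67 65
f 66 65 69
f 66 69 71
f 66 71 72
f 67 72 68
f 65 67 74
f 69 65 73
f 71 69 70
f 72 71 64



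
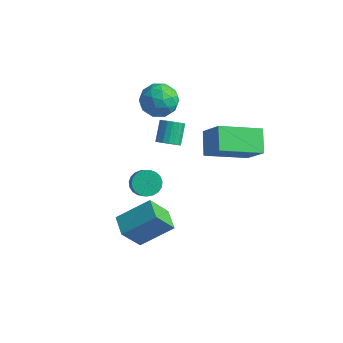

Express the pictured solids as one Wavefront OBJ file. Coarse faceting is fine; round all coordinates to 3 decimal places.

v -0.35 -2.667 -4.859
v -0.769 -3.455 -3.556
v -1.177 -2.002 -4.723
v -1.596 -2.79 -3.419
v 0.716 -1.55 -3.841
v 0.297 -2.338 -2.537
v -0.111 -0.885 -3.704
v -0.53 -1.673 -2.401
v 1.174 -0.02 0.597
v 0.535 0.818 1.289
v 2.437 1.564 -0.152
v 1.798 2.401 0.539
v 2.142 -0.241 1.761
v 1.503 0.596 2.452
v 3.405 1.342 1.011
v 2.766 2.18 1.703
v -3.269 3.44 0.152
v -2.671 3.106 -0.546
v -3.569 1.954 0.606
v -2.971 1.62 -0.092
v -2.605 2.103 0.676
v -2.42 3.021 0.396
v -3.82 2.039 -0.336
v -3.635 2.957 -0.616
v -3.011 2.24 -0.847
v -2.26 2.28 -0.222
v -3.98 2.78 0.282
v -3.229 2.82 0.907
v -2.944 3.403 -0.237
v -3.296 1.657 0.297
v -3.081 1.941 0.748
v -2.73 1.744 0.338
v -2.796 3.354 0.316
v -2.445 3.157 -0.094
v -2.406 2.568 0.625
v -3.795 1.903 0.154
v -3.444 1.706 -0.256
v -3.51 3.316 -0.278
v -3.159 3.119 -0.688
v -3.834 2.492 -0.565
v -2.792 2.698 -0.824
v -2.968 1.825 -0.557
v -3.467 2.071 -0.7
v -3.359 2.61 -0.865
v -2.351 2.721 -0.456
v -2.527 1.848 -0.189
v -2.312 2.132 0.262
v -2.203 2.672 0.097
v -2.551 2.212 -0.633
v -3.713 3.212 0.249
v -3.889 2.339 0.516
v -4.037 2.388 -0.037
v -3.928 2.928 -0.202
v -3.272 3.235 0.617
v -3.448 2.362 0.884
v -2.881 2.45 0.925
v -2.773 2.989 0.76
v -3.689 2.848 0.693
v -2.069 -0.079 -3.51
v -1.476 0.216 -3.702
v -0.698 -0.565 -2.502
v -1.291 -0.861 -2.31
v -1.578 0.406 -3.513
v -0.8 -0.376 -2.312
v -1.765 0.511 -3.323
v -0.987 -0.27 -2.122
v -2.005 0.515 -3.165
v -1.227 -0.267 -1.964
v -2.256 0.416 -3.067
v -1.478 -0.366 -1.867
v -2.474 0.231 -3.046
v -1.696 -0.551 -1.845
v -2.623 -0.008 -3.105
v -1.845 -0.789 -1.904
v -2.675 -0.258 -3.234
v -1.898 -1.04 -2.033
v -2.623 -0.478 -3.411
v -1.845 -1.26 -2.21
v -2.475 -0.629 -3.605
v -1.697 -1.41 -2.404
v -2.257 -0.685 -3.783
v -1.479 -1.466 -2.582
v -2.006 -0.636 -3.913
v -1.228 -1.417 -2.713
v -1.766 -0.491 -3.974
v -0.988 -1.272 -2.774
v -1.579 -0.274 -3.955
v -0.801 -1.056 -2.754
v -1.476 -0.024 -3.859
v -0.698 -0.806 -2.658
v -1.602 1.152 -1.217
v -1.055 1.374 -1.208
v -1.391 2.17 -0.433
v -1.938 1.948 -0.443
v -1.171 1.511 -1.399
v -1.507 2.307 -0.625
v -1.372 1.578 -1.555
v -1.708 2.374 -0.78
v -1.618 1.56 -1.643
v -1.954 2.356 -0.869
v -1.862 1.461 -1.647
v -2.197 2.257 -0.873
v -2.053 1.301 -1.566
v -2.389 2.097 -0.792
v -2.156 1.112 -1.416
v -2.492 1.908 -0.642
v -2.149 0.93 -1.227
v -2.485 1.726 -0.452
v -2.033 0.793 -1.035
v -2.369 1.589 -0.261
v -1.832 0.726 -0.88
v -2.168 1.522 -0.105
v -1.586 0.744 -0.791
v -1.922 1.54 -0.017
v -1.343 0.843 -0.787
v -1.678 1.639 -0.013
v -1.151 1.003 -0.868
v -1.487 1.799 -0.094
v -1.048 1.192 -1.018
v -1.384 1.988 -0.244
f 2 4 1
f 5 2 1
f 1 4 3
f 3 5 1
f 2 8 4
f 6 2 5
f 6 8 2
f 4 8 3
f 7 5 3
f 3 8 7
f 7 6 5
f 8 6 7
f 10 12 9
f 13 10 9
f 9 12 11
f 11 13 9
f 10 16 12
f 14 10 13
f 14 16 10
f 12 16 11
f 15 13 11
f 11 16 15
f 15 14 13
f 16 14 15
f 17 54 33
f 54 28 57
f 33 57 22
f 54 57 33
f 17 33 29
f 33 22 34
f 29 34 18
f 33 34 29
f 17 29 38
f 29 18 39
f 38 39 24
f 29 39 38
f 17 38 50
f 38 24 53
f 50 53 27
f 38 53 50
f 17 50 54
f 50 27 58
f 54 58 28
f 50 58 54
f 18 34 45
f 34 22 48
f 45 48 26
f 34 48 45
f 22 57 35
f 57 28 56
f 35 56 21
f 57 56 35
f 28 58 55
f 58 27 51
f 55 51 19
f 58 51 55
f 27 53 52
f 53 24 40
f 52 40 23
f 53 40 52
f 24 39 44
f 39 18 41
f 44 41 25
f 39 41 44
f 20 46 32
f 46 26 47
f 32 47 21
f 46 47 32
f 20 32 30
f 32 21 31
f 30 31 19
f 32 31 30
f 20 30 37
f 30 19 36
f 37 36 23
f 30 36 37
f 20 37 42
f 37 23 43
f 42 43 25
f 37 43 42
f 20 42 46
f 42 25 49
f 46 49 26
f 42 49 46
f 21 47 35
f 47 26 48
f 35 48 22
f 47 48 35
f 19 31 55
f 31 21 56
f 55 56 28
f 31 56 55
f 23 36 52
f 36 19 51
f 52 51 27
f 36 51 52
f 25 43 44
f 43 23 40
f 44 40 24
f 43 40 44
f 26 49 45
f 49 25 41
f 45 41 18
f 49 41 45
f 60 59 63
f 60 63 61
f 61 63 64
f 61 64 62
f 63 59 65
f 63 65 64
f 64 65 66
f 64 66 62
f 65 59 67
f 65 67 66
f 66 67 68
f 66 68 62
f 67 59 69
f 67 69 68
f 68 69 70
f 68 70 62
f 69 59 71
f 69 71 70
f 70 71 72
f 70 72 62
f 71 59 73
f 71 73 72
f 72 73 74
f 72 74 62
f 73 59 75
f 73 75 74
f 74 75 76
f 74 76 62
f 75 59 77
f 75 77 76
f 76 77 78
f 76 78 62
f 77 59 79
f 77 79 78
f 78 79 80
f 78 80 62
f 79 59 81
f 79 81 80
f 80 81 82
f 80 82 62
f 81 59 83
f 81 83 82
f 82 83 84
f 82 84 62
f 83 59 85
f 83 85 84
f 84 85 86
f 84 86 62
f 85 59 87
f 85 87 86
f 86 87 88
f 86 88 62
f 87 59 89
f 87 89 88
f 88 89 90
f 88 90 62
f 89 59 60
f 89 60 90
f 90 60 61
f 90 61 62
f 92 91 95
f 92 95 93
f 93 95 96
f 93 96 94
f 95 91 97
f 95 97 96
f 96 97 98
f 96 98 94
f 97 91 99
f 97 99 98
f 98 99 100
f 98 100 94
f 99 91 101
f 99 101 100
f 100 101 102
f 100 102 94
f 101 91 103
f 101 103 102
f 102 103 104
f 102 104 94
f 103 91 105
f 103 105 104
f 104 105 106
f 104 106 94
f 105 91 107
f 105 107 106
f 106 107 108
f 106 108 94
f 107 91 109
f 107 109 108
f 108 109 110
f 108 110 94
f 109 91 111
f 109 111 110
f 110 111 112
f 110 112 94
f 111 91 113
f 111 113 112
f 112 113 114
f 112 114 94
f 113 91 115
f 113 115 114
f 114 115 116
f 114 116 94
f 115 91 117
f 115 117 116
f 116 117 118
f 116 118 94
f 117 91 119
f 117 119 118
f 118 119 120
f 118 120 94
f 119 91 92
f 119 92 120
f 120 92 93
f 120 93 94

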